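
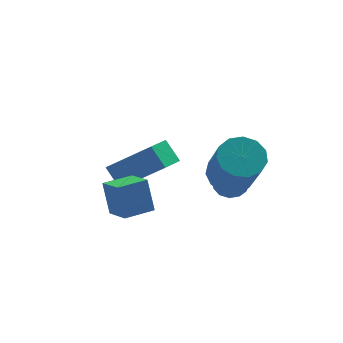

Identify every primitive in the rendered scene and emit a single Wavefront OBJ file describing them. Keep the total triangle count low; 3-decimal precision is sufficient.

v -0.038 -1.8 2.187
v 0.753 -2.099 1.984
v 0.729 -3.36 3.75
v -0.062 -3.06 3.953
v 0.823 -1.705 2.266
v 0.8 -2.966 4.032
v 0.62 -1.34 2.524
v 0.596 -2.601 4.29
v 0.207 -1.122 2.674
v 0.184 -2.383 4.44
v -0.283 -1.119 2.67
v -0.306 -2.379 4.436
v -0.695 -1.331 2.513
v -0.719 -2.592 4.279
v -0.899 -1.693 2.252
v -0.923 -2.954 4.018
v -0.83 -2.088 1.97
v -0.853 -3.349 3.736
v -0.509 -2.392 1.758
v -0.533 -3.653 3.524
v -0.039 -2.508 1.681
v -0.062 -3.768 3.447
v 0.431 -2.398 1.766
v 0.408 -3.659 3.532
v -0.236 -0.43 0.803
v 0.243 0.06 1.007
v 0.577 -0.96 0.173
v 1.056 -0.47 0.377
v 0.801 -0.941 0.852
v 0.299 -0.613 1.241
v 0.521 -0.287 -0.061
v 0.019 0.041 0.328
v 0.71 0.149 0.473
v 0.884 -0.255 1.037
v -0.064 -0.645 0.143
v 0.11 -1.049 0.707
v -0.068 -0.138 0.96
v 0.888 -0.762 0.22
v 0.738 -1.038 0.499
v 1.02 -0.75 0.619
v -0.035 -0.534 1.097
v 0.246 -0.246 1.218
v 0.575 -0.834 1.126
v 0.574 -0.654 -0.038
v 0.855 -0.366 0.083
v -0.2 -0.15 0.561
v 0.082 0.138 0.681
v 0.245 -0.066 0.054
v 0.488 0.202 0.767
v 0.966 -0.11 0.397
v 0.652 -0.002 0.139
v 0.357 0.19 0.368
v 0.59 -0.035 1.098
v 1.068 -0.347 0.728
v 0.918 -0.624 1.007
v 0.623 -0.431 1.235
v 0.865 0.017 0.784
v -0.248 -0.553 0.452
v 0.23 -0.865 0.082
v 0.197 -0.469 -0.055
v -0.098 -0.276 0.173
v -0.146 -0.79 0.783
v 0.332 -1.102 0.413
v 0.463 -1.09 0.812
v 0.168 -0.898 1.041
v -0.045 -0.917 0.396
v -4.133 -3.228 1.828
v -4.232 -2.701 3.001
v -4.396 -2.205 1.347
v -4.494 -1.678 2.52
v -3.046 -2.962 1.8
v -3.144 -2.435 2.973
v -3.308 -1.939 1.319
v -3.407 -1.412 2.492
v -3.371 0.485 0.368
v -3.702 1.134 1.082
v -2.602 1.326 -0.039
v -2.933 1.975 0.674
v -1.907 -0.215 1.686
v -2.238 0.434 2.399
v -1.138 0.626 1.278
v -1.469 1.275 1.992
f 2 1 5
f 2 5 3
f 3 5 6
f 3 6 4
f 5 1 7
f 5 7 6
f 6 7 8
f 6 8 4
f 7 1 9
f 7 9 8
f 8 9 10
f 8 10 4
f 9 1 11
f 9 11 10
f 10 11 12
f 10 12 4
f 11 1 13
f 11 13 12
f 12 13 14
f 12 14 4
f 13 1 15
f 13 15 14
f 14 15 16
f 14 16 4
f 15 1 17
f 15 17 16
f 16 17 18
f 16 18 4
f 17 1 19
f 17 19 18
f 18 19 20
f 18 20 4
f 19 1 21
f 19 21 20
f 20 21 22
f 20 22 4
f 21 1 23
f 21 23 22
f 22 23 24
f 22 24 4
f 23 1 2
f 23 2 24
f 24 2 3
f 24 3 4
f 25 62 41
f 62 36 65
f 41 65 30
f 62 65 41
f 25 41 37
f 41 30 42
f 37 42 26
f 41 42 37
f 25 37 46
f 37 26 47
f 46 47 32
f 37 47 46
f 25 46 58
f 46 32 61
f 58 61 35
f 46 61 58
f 25 58 62
f 58 35 66
f 62 66 36
f 58 66 62
f 26 42 53
f 42 30 56
f 53 56 34
f 42 56 53
f 30 65 43
f 65 36 64
f 43 64 29
f 65 64 43
f 36 66 63
f 66 35 59
f 63 59 27
f 66 59 63
f 35 61 60
f 61 32 48
f 60 48 31
f 61 48 60
f 32 47 52
f 47 26 49
f 52 49 33
f 47 49 52
f 28 54 40
f 54 34 55
f 40 55 29
f 54 55 40
f 28 40 38
f 40 29 39
f 38 39 27
f 40 39 38
f 28 38 45
f 38 27 44
f 45 44 31
f 38 44 45
f 28 45 50
f 45 31 51
f 50 51 33
f 45 51 50
f 28 50 54
f 50 33 57
f 54 57 34
f 50 57 54
f 29 55 43
f 55 34 56
f 43 56 30
f 55 56 43
f 27 39 63
f 39 29 64
f 63 64 36
f 39 64 63
f 31 44 60
f 44 27 59
f 60 59 35
f 44 59 60
f 33 51 52
f 51 31 48
f 52 48 32
f 51 48 52
f 34 57 53
f 57 33 49
f 53 49 26
f 57 49 53
f 68 70 67
f 71 68 67
f 67 70 69
f 69 71 67
f 68 74 70
f 72 68 71
f 72 74 68
f 70 74 69
f 73 71 69
f 69 74 73
f 73 72 71
f 74 72 73
f 76 78 75
f 79 76 75
f 75 78 77
f 77 79 75
f 76 82 78
f 80 76 79
f 80 82 76
f 78 82 77
f 81 79 77
f 77 82 81
f 81 80 79
f 82 80 81



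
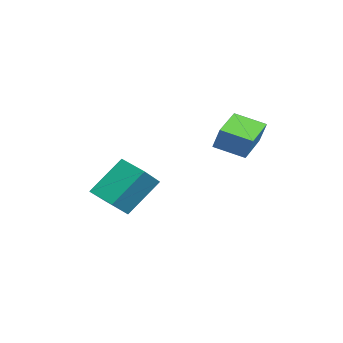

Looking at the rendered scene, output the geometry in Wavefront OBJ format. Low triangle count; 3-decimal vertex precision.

v -3.665 -3.375 -3.259
v -2.664 -4.082 -2.326
v -4.127 -2.095 -1.793
v -3.126 -2.802 -0.86
v -2.774 -2.618 -3.64
v -1.773 -3.325 -2.707
v -3.236 -1.338 -2.174
v -2.235 -2.045 -1.241
v -0.657 0.793 1.285
v -0.308 0.992 2.201
v -0.158 1.901 0.854
v 0.191 2.101 1.77
v 0.709 0.039 0.93
v 1.058 0.239 1.846
v 1.208 1.148 0.499
v 1.557 1.347 1.415
f 2 4 1
f 5 2 1
f 1 4 3
f 3 5 1
f 2 8 4
f 6 2 5
f 6 8 2
f 4 8 3
f 7 5 3
f 3 8 7
f 7 6 5
f 8 6 7
f 10 12 9
f 13 10 9
f 9 12 11
f 11 13 9
f 10 16 12
f 14 10 13
f 14 16 10
f 12 16 11
f 15 13 11
f 11 16 15
f 15 14 13
f 16 14 15



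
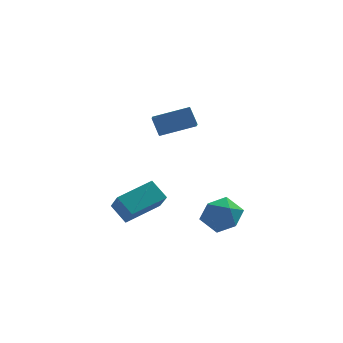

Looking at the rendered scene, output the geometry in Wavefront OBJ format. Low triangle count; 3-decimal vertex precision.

v 0.739 1.964 0.387
v 0.374 2.538 1.339
v 0.725 2.818 -0.133
v 0.36 3.392 0.818
v 2.62 2.308 0.902
v 2.255 2.882 1.853
v 2.606 3.162 0.381
v 2.241 3.736 1.333
v 4.042 -2.405 -2.44
v 4.647 -3.32 -2.146
v 2.553 -3.46 -2.654
v 3.158 -4.375 -2.36
v 2.917 -3.58 -1.585
v 3.837 -2.928 -1.453
v 3.363 -3.852 -3.347
v 4.283 -3.2 -3.215
v 4.228 -4.214 -2.706
v 3.952 -4.046 -1.618
v 3.248 -2.734 -3.182
v 2.972 -2.566 -2.094
v -0.923 -2.605 -3.328
v -0.606 -3.59 -2.228
v -1.621 -1.95 -2.539
v -1.304 -2.935 -1.44
v 0.724 -1.485 -2.8
v 1.041 -2.47 -1.701
v 0.026 -0.83 -2.012
v 0.343 -1.815 -0.912
f 2 4 1
f 5 2 1
f 1 4 3
f 3 5 1
f 2 8 4
f 6 2 5
f 6 8 2
f 4 8 3
f 7 5 3
f 3 8 7
f 7 6 5
f 8 6 7
f 9 20 14
f 9 14 10
f 9 10 16
f 9 16 19
f 9 19 20
f 10 14 18
f 14 20 13
f 20 19 11
f 19 16 15
f 16 10 17
f 12 18 13
f 12 13 11
f 12 11 15
f 12 15 17
f 12 17 18
f 13 18 14
f 11 13 20
f 15 11 19
f 17 15 16
f 18 17 10
f 22 24 21
f 25 22 21
f 21 24 23
f 23 25 21
f 22 28 24
f 26 22 25
f 26 28 22
f 24 28 23
f 27 25 23
f 23 28 27
f 27 26 25
f 28 26 27



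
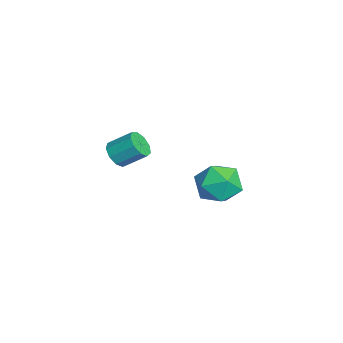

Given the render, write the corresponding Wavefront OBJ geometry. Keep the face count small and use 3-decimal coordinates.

v 2.801 -2.571 2.758
v 3.349 -2.61 2.648
v 3.527 -1.808 3.253
v 2.979 -1.769 3.362
v 3.18 -2.38 2.393
v 3.358 -1.578 2.997
v 2.834 -2.239 2.308
v 3.012 -1.437 2.912
v 2.472 -2.254 2.434
v 2.65 -1.452 3.038
v 2.265 -2.417 2.711
v 2.443 -1.615 3.316
v 2.308 -2.652 3.01
v 2.486 -1.85 3.615
v 2.582 -2.849 3.192
v 2.76 -2.047 3.796
v 2.958 -2.916 3.17
v 3.136 -2.114 3.774
v 3.261 -2.822 2.955
v 3.439 -2.02 3.56
v -0.943 1.894 -1.395
v 0.012 2.054 -1.261
v -0.752 0.386 -0.959
v 0.203 0.546 -0.825
v -0.45 0.954 -0.223
v -0.569 1.886 -0.492
v -0.171 0.554 -1.728
v -0.29 1.486 -1.997
v 0.489 1.226 -1.466
v 0.317 1.473 -0.536
v -1.057 0.967 -1.684
v -1.229 1.214 -0.754
f 2 1 5
f 2 5 3
f 3 5 6
f 3 6 4
f 5 1 7
f 5 7 6
f 6 7 8
f 6 8 4
f 7 1 9
f 7 9 8
f 8 9 10
f 8 10 4
f 9 1 11
f 9 11 10
f 10 11 12
f 10 12 4
f 11 1 13
f 11 13 12
f 12 13 14
f 12 14 4
f 13 1 15
f 13 15 14
f 14 15 16
f 14 16 4
f 15 1 17
f 15 17 16
f 16 17 18
f 16 18 4
f 17 1 19
f 17 19 18
f 18 19 20
f 18 20 4
f 19 1 2
f 19 2 20
f 20 2 3
f 20 3 4
f 21 32 26
f 21 26 22
f 21 22 28
f 21 28 31
f 21 31 32
f 22 26 30
f 26 32 25
f 32 31 23
f 31 28 27
f 28 22 29
f 24 30 25
f 24 25 23
f 24 23 27
f 24 27 29
f 24 29 30
f 25 30 26
f 23 25 32
f 27 23 31
f 29 27 28
f 30 29 22



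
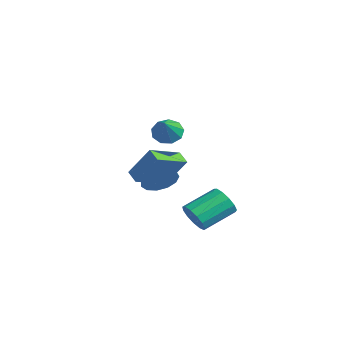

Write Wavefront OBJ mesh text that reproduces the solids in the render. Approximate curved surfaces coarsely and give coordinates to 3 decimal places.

v -0.72 -2.157 -0.095
v -1.433 -2.264 0.276
v -1.313 -0.422 -0.731
v -2.025 -0.529 -0.36
v -0.015 -1.331 1.5
v -0.727 -1.438 1.871
v -0.607 0.404 0.864
v -1.32 0.297 1.235
v 3.572 -0.915 -0.904
v 4.258 -0.633 -1.299
v 4.053 0.996 -0.491
v 3.368 0.715 -0.096
v 3.892 -0.538 -1.583
v 3.687 1.092 -0.775
v 3.425 -0.562 -1.652
v 3.22 1.067 -0.844
v 3.004 -0.699 -1.483
v 2.799 0.93 -0.675
v 2.764 -0.904 -1.131
v 2.559 0.725 -0.323
v 2.78 -1.112 -0.706
v 2.575 0.517 0.102
v 3.048 -1.258 -0.345
v 2.844 0.371 0.464
v 3.483 -1.295 -0.16
v 3.278 0.334 0.648
v 3.946 -1.211 -0.212
v 3.741 0.418 0.596
v 4.29 -1.033 -0.484
v 4.085 0.596 0.324
v 4.407 -0.817 -0.889
v 4.202 0.812 -0.081
v -2.267 -0.365 -0.866
v -1.827 -0.1 -0.02
v -3.413 -0.355 -0.274
v -1.959 0.373 -0.284
v -2.189 0.612 -0.732
v -2.443 0.541 -1.223
v -2.642 0.182 -1.601
v -2.722 -0.351 -1.746
v -2.657 -0.888 -1.611
v -2.469 -1.26 -1.24
v -2.216 -1.347 -0.75
v -1.98 -1.123 -0.297
v -1.835 -0.658 -0.025
v -0.754 -0.536 2.938
v -0.213 -0.046 2.634
v 0.354 -1.124 3.962
v -0.468 0.193 3.047
v -0.857 0.09 3.408
v -1.197 -0.305 3.549
v -1.33 -0.808 3.404
v -1.194 -1.184 3.041
v -0.851 -1.256 2.629
v -0.464 -0.992 2.362
v -0.212 -0.514 2.364
f 2 4 1
f 5 2 1
f 1 4 3
f 3 5 1
f 2 8 4
f 6 2 5
f 6 8 2
f 4 8 3
f 7 5 3
f 3 8 7
f 7 6 5
f 8 6 7
f 10 9 13
f 10 13 11
f 11 13 14
f 11 14 12
f 13 9 15
f 13 15 14
f 14 15 16
f 14 16 12
f 15 9 17
f 15 17 16
f 16 17 18
f 16 18 12
f 17 9 19
f 17 19 18
f 18 19 20
f 18 20 12
f 19 9 21
f 19 21 20
f 20 21 22
f 20 22 12
f 21 9 23
f 21 23 22
f 22 23 24
f 22 24 12
f 23 9 25
f 23 25 24
f 24 25 26
f 24 26 12
f 25 9 27
f 25 27 26
f 26 27 28
f 26 28 12
f 27 9 29
f 27 29 28
f 28 29 30
f 28 30 12
f 29 9 31
f 29 31 30
f 30 31 32
f 30 32 12
f 31 9 10
f 31 10 32
f 32 10 11
f 32 11 12
f 34 33 36
f 34 36 35
f 36 33 37
f 36 37 35
f 37 33 38
f 37 38 35
f 38 33 39
f 38 39 35
f 39 33 40
f 39 40 35
f 40 33 41
f 40 41 35
f 41 33 42
f 41 42 35
f 42 33 43
f 42 43 35
f 43 33 44
f 43 44 35
f 44 33 45
f 44 45 35
f 45 33 34
f 45 34 35
f 47 46 49
f 47 49 48
f 49 46 50
f 49 50 48
f 50 46 51
f 50 51 48
f 51 46 52
f 51 52 48
f 52 46 53
f 52 53 48
f 53 46 54
f 53 54 48
f 54 46 55
f 54 55 48
f 55 46 56
f 55 56 48
f 56 46 47
f 56 47 48



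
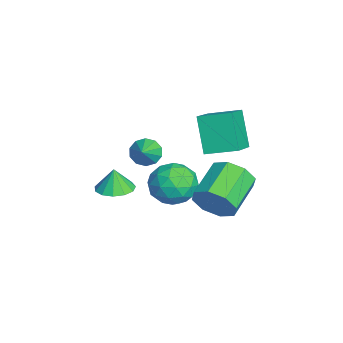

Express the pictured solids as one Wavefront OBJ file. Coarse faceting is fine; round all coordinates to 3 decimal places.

v -0.771 -3.92 -1.312
v -0.301 -3.133 -1.235
v -0.889 -3.96 -0.168
v -0.8 -3.001 -1.283
v -1.29 -3.161 -1.339
v -1.615 -3.562 -1.387
v -1.672 -4.077 -1.411
v -1.442 -4.542 -1.403
v -1 -4.809 -1.366
v -0.485 -4.794 -1.312
v -0.06 -4.502 -1.258
v 0.139 -4.025 -1.221
v 0.049 -3.514 -1.212
v -2.417 -1.697 -1.458
v -2.01 -1.11 -2.446
v -0.63 -1.55 -0.634
v -0.223 -0.963 -1.622
v -1.025 -0.423 -0.88
v -2.13 -0.513 -1.389
v -0.51 -2.147 -1.691
v -1.615 -2.237 -2.2
v -0.831 -1.388 -2.59
v -1.15 -0.323 -2.089
v -1.49 -2.337 -0.991
v -1.809 -1.272 -0.49
v -2.371 -1.416 -2.024
v -0.269 -1.244 -1.056
v -0.741 -0.926 -0.619
v -0.502 -0.581 -1.201
v -2.441 -1.066 -1.403
v -2.202 -0.721 -1.984
v -1.623 -0.317 -1.063
v -0.438 -1.939 -1.096
v -0.199 -1.594 -1.677
v -2.138 -2.079 -1.879
v -1.899 -1.734 -2.461
v -1.017 -2.343 -2.017
v -1.438 -1.235 -2.69
v -0.388 -1.148 -2.206
v -0.557 -1.844 -2.246
v -1.206 -1.897 -2.545
v -1.625 -0.608 -2.395
v -0.575 -0.522 -1.911
v -1.047 -0.205 -1.475
v -1.696 -0.258 -1.774
v -0.933 -0.772 -2.48
v -2.065 -2.138 -1.169
v -1.015 -2.052 -0.685
v -0.944 -2.402 -1.306
v -1.593 -2.455 -1.605
v -2.252 -1.512 -0.874
v -1.202 -1.425 -0.39
v -1.434 -0.763 -0.535
v -2.083 -0.816 -0.834
v -1.707 -1.888 -0.6
v 0.08 0.406 1.59
v -0.947 0.161 3.288
v 0.415 1.862 2.003
v -0.612 1.616 3.701
v 1.592 -0.176 2.419
v 0.565 -0.422 4.117
v 1.927 1.279 2.832
v 0.9 1.034 4.53
v 1.04 0.325 -1.225
v 1.645 0.775 -0.424
v -0.015 1.744 0.286
v -0.62 1.295 -0.515
v 1.626 1.25 -1.118
v -0.035 2.22 -0.408
v 1.264 1.184 -1.875
v -0.397 2.154 -1.165
v 0.771 0.614 -2.251
v -0.89 1.584 -1.542
v 0.435 -0.124 -2.026
v -1.225 0.845 -1.316
v 0.455 -0.6 -1.332
v -1.206 0.37 -0.622
v 0.817 -0.534 -0.575
v -0.844 0.436 0.135
v 1.31 0.036 -0.198
v -0.351 1.006 0.511
v 2.582 -2.66 3.326
v 2.847 -3.075 2.815
v 3.558 -2.86 3.994
v 2.982 -2.665 2.74
v 2.965 -2.252 2.888
v 2.801 -1.996 3.204
v 2.554 -1.993 3.567
v 2.317 -2.245 3.837
v 2.181 -2.655 3.912
v 2.199 -3.068 3.763
v 2.363 -3.324 3.447
v 2.61 -3.327 3.085
f 2 1 4
f 2 4 3
f 4 1 5
f 4 5 3
f 5 1 6
f 5 6 3
f 6 1 7
f 6 7 3
f 7 1 8
f 7 8 3
f 8 1 9
f 8 9 3
f 9 1 10
f 9 10 3
f 10 1 11
f 10 11 3
f 11 1 12
f 11 12 3
f 12 1 13
f 12 13 3
f 13 1 2
f 13 2 3
f 14 51 30
f 51 25 54
f 30 54 19
f 51 54 30
f 14 30 26
f 30 19 31
f 26 31 15
f 30 31 26
f 14 26 35
f 26 15 36
f 35 36 21
f 26 36 35
f 14 35 47
f 35 21 50
f 47 50 24
f 35 50 47
f 14 47 51
f 47 24 55
f 51 55 25
f 47 55 51
f 15 31 42
f 31 19 45
f 42 45 23
f 31 45 42
f 19 54 32
f 54 25 53
f 32 53 18
f 54 53 32
f 25 55 52
f 55 24 48
f 52 48 16
f 55 48 52
f 24 50 49
f 50 21 37
f 49 37 20
f 50 37 49
f 21 36 41
f 36 15 38
f 41 38 22
f 36 38 41
f 17 43 29
f 43 23 44
f 29 44 18
f 43 44 29
f 17 29 27
f 29 18 28
f 27 28 16
f 29 28 27
f 17 27 34
f 27 16 33
f 34 33 20
f 27 33 34
f 17 34 39
f 34 20 40
f 39 40 22
f 34 40 39
f 17 39 43
f 39 22 46
f 43 46 23
f 39 46 43
f 18 44 32
f 44 23 45
f 32 45 19
f 44 45 32
f 16 28 52
f 28 18 53
f 52 53 25
f 28 53 52
f 20 33 49
f 33 16 48
f 49 48 24
f 33 48 49
f 22 40 41
f 40 20 37
f 41 37 21
f 40 37 41
f 23 46 42
f 46 22 38
f 42 38 15
f 46 38 42
f 57 59 56
f 60 57 56
f 56 59 58
f 58 60 56
f 57 63 59
f 61 57 60
f 61 63 57
f 59 63 58
f 62 60 58
f 58 63 62
f 62 61 60
f 63 61 62
f 65 64 68
f 65 68 66
f 66 68 69
f 66 69 67
f 68 64 70
f 68 70 69
f 69 70 71
f 69 71 67
f 70 64 72
f 70 72 71
f 71 72 73
f 71 73 67
f 72 64 74
f 72 74 73
f 73 74 75
f 73 75 67
f 74 64 76
f 74 76 75
f 75 76 77
f 75 77 67
f 76 64 78
f 76 78 77
f 77 78 79
f 77 79 67
f 78 64 80
f 78 80 79
f 79 80 81
f 79 81 67
f 80 64 65
f 80 65 81
f 81 65 66
f 81 66 67
f 83 82 85
f 83 85 84
f 85 82 86
f 85 86 84
f 86 82 87
f 86 87 84
f 87 82 88
f 87 88 84
f 88 82 89
f 88 89 84
f 89 82 90
f 89 90 84
f 90 82 91
f 90 91 84
f 91 82 92
f 91 92 84
f 92 82 93
f 92 93 84
f 93 82 83
f 93 83 84



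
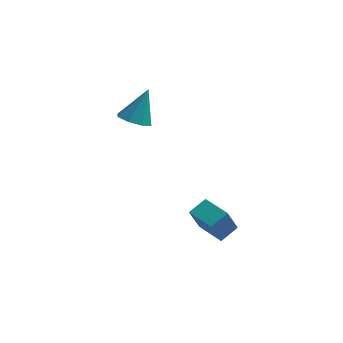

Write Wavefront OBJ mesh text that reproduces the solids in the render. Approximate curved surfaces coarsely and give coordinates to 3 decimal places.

v 3.073 -0.008 -2.909
v 2.767 -0.417 -1.857
v 2.192 0.776 -2.86
v 1.886 0.366 -1.808
v 3.574 0.534 -2.552
v 3.268 0.124 -1.5
v 2.693 1.317 -2.503
v 2.387 0.908 -1.451
v -0.306 1.989 1.66
v 0.327 1.808 1.534
v 0.106 2.551 2.92
v 0.219 2.278 1.36
v -0.197 2.579 1.361
v -0.676 2.534 1.538
v -0.938 2.17 1.786
v -0.83 1.7 1.96
v -0.414 1.399 1.958
v 0.065 1.444 1.782
f 2 4 1
f 5 2 1
f 1 4 3
f 3 5 1
f 2 8 4
f 6 2 5
f 6 8 2
f 4 8 3
f 7 5 3
f 3 8 7
f 7 6 5
f 8 6 7
f 10 9 12
f 10 12 11
f 12 9 13
f 12 13 11
f 13 9 14
f 13 14 11
f 14 9 15
f 14 15 11
f 15 9 16
f 15 16 11
f 16 9 17
f 16 17 11
f 17 9 18
f 17 18 11
f 18 9 10
f 18 10 11



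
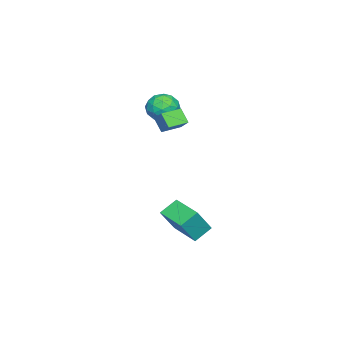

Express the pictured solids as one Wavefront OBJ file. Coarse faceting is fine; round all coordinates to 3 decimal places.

v -2.662 -0.762 2.821
v -2.172 -0.564 3.475
v -1.568 -1.176 2.125
v -1.078 -0.978 2.779
v -1.611 -1.626 2.834
v -2.287 -1.37 3.264
v -1.453 -0.37 2.336
v -2.129 -0.114 2.766
v -1.424 -0.322 3.175
v -1.522 -1.098 3.483
v -2.218 -0.642 2.117
v -2.316 -1.418 2.425
v -2.513 -0.627 3.209
v -1.227 -1.113 2.391
v -1.54 -1.494 2.424
v -1.252 -1.378 2.808
v -2.581 -1.101 3.085
v -2.293 -0.984 3.469
v -1.963 -1.609 3.093
v -1.447 -0.756 2.131
v -1.159 -0.639 2.515
v -2.488 -0.362 2.792
v -2.2 -0.246 3.176
v -1.777 -0.131 2.507
v -1.785 -0.368 3.417
v -1.142 -0.611 3.008
v -1.363 -0.254 2.748
v -1.76 -0.103 3
v -1.843 -0.825 3.598
v -1.2 -1.068 3.189
v -1.513 -1.449 3.222
v -1.911 -1.298 3.474
v -1.404 -0.682 3.422
v -2.54 -0.672 2.411
v -1.897 -0.915 2.002
v -1.829 -0.442 2.126
v -2.227 -0.291 2.378
v -2.598 -1.129 2.592
v -1.955 -1.372 2.183
v -1.98 -1.637 2.6
v -2.377 -1.486 2.852
v -2.336 -1.058 2.178
v 0.285 -0.044 2.346
v -0.01 -0.515 2.989
v -0.546 0.546 2.397
v -0.841 0.075 3.04
v 0.681 0.465 2.9
v 0.386 -0.006 3.543
v -0.15 1.055 2.951
v -0.445 0.584 3.594
v -0.666 0.971 -3.182
v 0.114 0.6 -1.883
v 0.176 2.302 -3.307
v 0.956 1.931 -2.008
v 0.044 0.469 -3.752
v 0.824 0.098 -2.453
v 0.886 1.8 -3.877
v 1.666 1.429 -2.578
f 1 38 17
f 38 12 41
f 17 41 6
f 38 41 17
f 1 17 13
f 17 6 18
f 13 18 2
f 17 18 13
f 1 13 22
f 13 2 23
f 22 23 8
f 13 23 22
f 1 22 34
f 22 8 37
f 34 37 11
f 22 37 34
f 1 34 38
f 34 11 42
f 38 42 12
f 34 42 38
f 2 18 29
f 18 6 32
f 29 32 10
f 18 32 29
f 6 41 19
f 41 12 40
f 19 40 5
f 41 40 19
f 12 42 39
f 42 11 35
f 39 35 3
f 42 35 39
f 11 37 36
f 37 8 24
f 36 24 7
f 37 24 36
f 8 23 28
f 23 2 25
f 28 25 9
f 23 25 28
f 4 30 16
f 30 10 31
f 16 31 5
f 30 31 16
f 4 16 14
f 16 5 15
f 14 15 3
f 16 15 14
f 4 14 21
f 14 3 20
f 21 20 7
f 14 20 21
f 4 21 26
f 21 7 27
f 26 27 9
f 21 27 26
f 4 26 30
f 26 9 33
f 30 33 10
f 26 33 30
f 5 31 19
f 31 10 32
f 19 32 6
f 31 32 19
f 3 15 39
f 15 5 40
f 39 40 12
f 15 40 39
f 7 20 36
f 20 3 35
f 36 35 11
f 20 35 36
f 9 27 28
f 27 7 24
f 28 24 8
f 27 24 28
f 10 33 29
f 33 9 25
f 29 25 2
f 33 25 29
f 44 46 43
f 47 44 43
f 43 46 45
f 45 47 43
f 44 50 46
f 48 44 47
f 48 50 44
f 46 50 45
f 49 47 45
f 45 50 49
f 49 48 47
f 50 48 49
f 52 54 51
f 55 52 51
f 51 54 53
f 53 55 51
f 52 58 54
f 56 52 55
f 56 58 52
f 54 58 53
f 57 55 53
f 53 58 57
f 57 56 55
f 58 56 57



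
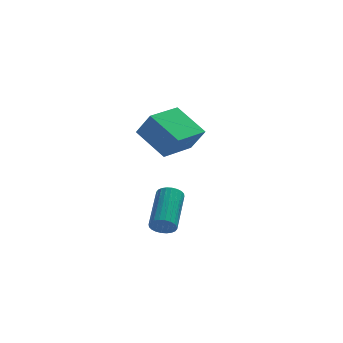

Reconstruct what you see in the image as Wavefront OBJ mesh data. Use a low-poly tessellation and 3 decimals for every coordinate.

v -1.252 -3.246 1.116
v -1.011 -3.516 1.53
v -0.526 -1.844 2.338
v -0.768 -1.574 1.924
v -0.847 -3.497 1.392
v -0.363 -1.824 2.2
v -0.746 -3.439 1.212
v -0.262 -1.766 2.02
v -0.721 -3.352 1.017
v -0.237 -1.679 1.825
v -0.778 -3.249 0.837
v -0.294 -1.576 1.646
v -0.906 -3.146 0.7
v -0.422 -1.473 1.509
v -1.087 -3.057 0.626
v -0.603 -1.385 1.435
v -1.294 -2.998 0.627
v -0.81 -1.325 1.435
v -1.494 -2.976 0.702
v -1.009 -1.304 1.51
v -1.657 -2.996 0.84
v -1.173 -1.323 1.648
v -1.758 -3.054 1.02
v -1.274 -1.381 1.828
v -1.783 -3.141 1.215
v -1.299 -1.468 2.023
v -1.726 -3.244 1.394
v -1.242 -1.571 2.203
v -1.598 -3.347 1.531
v -1.114 -1.674 2.34
v -1.417 -3.435 1.605
v -0.933 -1.763 2.414
v -1.21 -3.495 1.605
v -0.726 -1.822 2.413
v -0.223 0.32 3.867
v -1.211 1.46 4.754
v -0.754 0.691 2.798
v -1.742 1.831 3.684
v 1.022 1.549 3.676
v 0.034 2.689 4.562
v 0.491 1.92 2.606
v -0.497 3.06 3.493
f 2 1 5
f 2 5 3
f 3 5 6
f 3 6 4
f 5 1 7
f 5 7 6
f 6 7 8
f 6 8 4
f 7 1 9
f 7 9 8
f 8 9 10
f 8 10 4
f 9 1 11
f 9 11 10
f 10 11 12
f 10 12 4
f 11 1 13
f 11 13 12
f 12 13 14
f 12 14 4
f 13 1 15
f 13 15 14
f 14 15 16
f 14 16 4
f 15 1 17
f 15 17 16
f 16 17 18
f 16 18 4
f 17 1 19
f 17 19 18
f 18 19 20
f 18 20 4
f 19 1 21
f 19 21 20
f 20 21 22
f 20 22 4
f 21 1 23
f 21 23 22
f 22 23 24
f 22 24 4
f 23 1 25
f 23 25 24
f 24 25 26
f 24 26 4
f 25 1 27
f 25 27 26
f 26 27 28
f 26 28 4
f 27 1 29
f 27 29 28
f 28 29 30
f 28 30 4
f 29 1 31
f 29 31 30
f 30 31 32
f 30 32 4
f 31 1 33
f 31 33 32
f 32 33 34
f 32 34 4
f 33 1 2
f 33 2 34
f 34 2 3
f 34 3 4
f 36 38 35
f 39 36 35
f 35 38 37
f 37 39 35
f 36 42 38
f 40 36 39
f 40 42 36
f 38 42 37
f 41 39 37
f 37 42 41
f 41 40 39
f 42 40 41



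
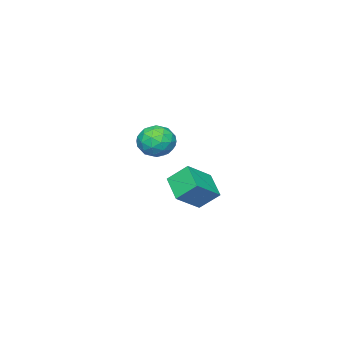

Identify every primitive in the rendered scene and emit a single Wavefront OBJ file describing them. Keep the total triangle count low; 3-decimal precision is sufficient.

v 1.444 -0.393 2.553
v 2.201 -0.5 2.697
v 1.319 -1.62 2.303
v 2.076 -1.727 2.447
v 1.591 -1.549 3.029
v 1.668 -0.79 3.183
v 1.852 -1.33 1.817
v 1.929 -0.571 1.971
v 2.453 -1.078 2.242
v 2.292 -1.214 2.991
v 1.228 -0.906 2.009
v 1.067 -1.042 2.758
v 1.834 -0.338 2.647
v 1.686 -1.782 2.353
v 1.401 -1.677 2.695
v 1.846 -1.74 2.78
v 1.52 -0.509 2.932
v 1.965 -0.572 3.017
v 1.606 -1.189 3.212
v 1.555 -1.548 1.983
v 2 -1.611 2.068
v 1.674 -0.38 2.22
v 2.119 -0.443 2.305
v 1.914 -0.931 1.788
v 2.427 -0.741 2.464
v 2.353 -1.463 2.317
v 2.221 -1.229 1.947
v 2.267 -0.783 2.037
v 2.332 -0.821 2.904
v 2.258 -1.543 2.758
v 1.973 -1.438 3.099
v 2.019 -0.992 3.19
v 2.48 -1.161 2.637
v 1.262 -0.577 2.242
v 1.188 -1.299 2.096
v 1.501 -1.128 1.81
v 1.547 -0.682 1.901
v 1.167 -0.657 2.683
v 1.093 -1.379 2.536
v 1.253 -1.337 2.963
v 1.299 -0.891 3.053
v 1.04 -0.959 2.363
v -2.819 -2.586 -2.869
v -3.464 -3.545 -2.251
v -3.195 -1.842 -2.106
v -3.839 -2.801 -1.488
v -1.661 -2.839 -2.052
v -2.305 -3.798 -1.434
v -2.036 -2.095 -1.289
v -2.681 -3.054 -0.671
f 1 38 17
f 38 12 41
f 17 41 6
f 38 41 17
f 1 17 13
f 17 6 18
f 13 18 2
f 17 18 13
f 1 13 22
f 13 2 23
f 22 23 8
f 13 23 22
f 1 22 34
f 22 8 37
f 34 37 11
f 22 37 34
f 1 34 38
f 34 11 42
f 38 42 12
f 34 42 38
f 2 18 29
f 18 6 32
f 29 32 10
f 18 32 29
f 6 41 19
f 41 12 40
f 19 40 5
f 41 40 19
f 12 42 39
f 42 11 35
f 39 35 3
f 42 35 39
f 11 37 36
f 37 8 24
f 36 24 7
f 37 24 36
f 8 23 28
f 23 2 25
f 28 25 9
f 23 25 28
f 4 30 16
f 30 10 31
f 16 31 5
f 30 31 16
f 4 16 14
f 16 5 15
f 14 15 3
f 16 15 14
f 4 14 21
f 14 3 20
f 21 20 7
f 14 20 21
f 4 21 26
f 21 7 27
f 26 27 9
f 21 27 26
f 4 26 30
f 26 9 33
f 30 33 10
f 26 33 30
f 5 31 19
f 31 10 32
f 19 32 6
f 31 32 19
f 3 15 39
f 15 5 40
f 39 40 12
f 15 40 39
f 7 20 36
f 20 3 35
f 36 35 11
f 20 35 36
f 9 27 28
f 27 7 24
f 28 24 8
f 27 24 28
f 10 33 29
f 33 9 25
f 29 25 2
f 33 25 29
f 44 46 43
f 47 44 43
f 43 46 45
f 45 47 43
f 44 50 46
f 48 44 47
f 48 50 44
f 46 50 45
f 49 47 45
f 45 50 49
f 49 48 47
f 50 48 49



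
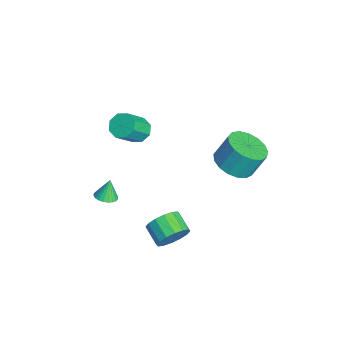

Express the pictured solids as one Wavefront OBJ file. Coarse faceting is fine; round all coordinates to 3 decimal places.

v 2.78 -1.318 -3.507
v 3.212 -1.744 -2.829
v 2.193 -2.089 -2.395
v 1.76 -1.662 -3.073
v 3.133 -1.308 -2.669
v 2.114 -1.653 -2.235
v 2.96 -0.875 -2.732
v 1.94 -1.22 -2.299
v 2.738 -0.561 -3.004
v 1.719 -0.905 -2.57
v 2.527 -0.449 -3.41
v 1.508 -0.793 -2.976
v 2.384 -0.57 -3.842
v 1.365 -0.915 -3.408
v 2.347 -0.891 -4.185
v 1.328 -1.236 -3.751
v 2.426 -1.327 -4.345
v 1.407 -1.672 -3.911
v 2.6 -1.76 -4.281
v 1.58 -2.105 -3.848
v 2.821 -2.075 -4.01
v 1.802 -2.419 -3.576
v 3.032 -2.187 -3.604
v 2.013 -2.531 -3.17
v 3.175 -2.065 -3.172
v 2.156 -2.41 -2.738
v 1.651 1.8 0.794
v 2.577 1.317 1.071
v 2.554 2.017 2.364
v 1.629 2.5 2.086
v 2.729 1.752 0.838
v 2.707 2.452 2.131
v 2.635 2.199 0.595
v 2.613 2.899 1.887
v 2.316 2.554 0.397
v 2.293 3.254 1.69
v 1.844 2.736 0.29
v 1.821 3.436 1.583
v 1.328 2.704 0.299
v 1.305 3.404 1.591
v 0.886 2.465 0.421
v 0.864 3.165 1.713
v 0.62 2.073 0.628
v 0.597 2.773 1.92
v 0.589 1.619 0.873
v 0.567 2.319 2.166
v 0.803 1.207 1.1
v 0.78 1.907 2.393
v 1.21 0.93 1.257
v 1.188 1.63 2.55
v 1.719 0.853 1.308
v 1.696 1.553 2.6
v 2.212 0.992 1.241
v 2.189 1.692 2.533
v -2.704 -2.033 -0.282
v -2.296 -2.411 -0.77
v -1.607 -3.325 0.514
v -2.016 -2.947 1.002
v -2.033 -1.947 -0.581
v -1.344 -2.861 0.703
v -2.163 -1.533 -0.217
v -1.474 -2.447 1.068
v -2.61 -1.412 0.109
v -1.921 -2.326 1.393
v -3.113 -1.655 0.206
v -2.424 -2.569 1.49
v -3.376 -2.119 0.017
v -2.687 -3.033 1.301
v -3.246 -2.533 -0.348
v -2.557 -3.447 0.937
v -2.799 -2.654 -0.673
v -2.11 -3.568 0.611
v -0.116 -4.108 -2.665
v 0.421 -4.32 -2.469
v -0.384 -3.832 -1.635
v 0.475 -4.093 -2.515
v 0.439 -3.868 -2.585
v 0.319 -3.68 -2.667
v 0.132 -3.557 -2.748
v -0.092 -3.517 -2.817
v -0.32 -3.568 -2.863
v -0.517 -3.701 -2.879
v -0.653 -3.896 -2.862
v -0.707 -4.123 -2.815
v -0.671 -4.348 -2.746
v -0.55 -4.536 -2.664
v -0.364 -4.659 -2.582
v -0.139 -4.698 -2.514
v 0.089 -4.647 -2.468
v 0.285 -4.515 -2.452
f 2 1 5
f 2 5 3
f 3 5 6
f 3 6 4
f 5 1 7
f 5 7 6
f 6 7 8
f 6 8 4
f 7 1 9
f 7 9 8
f 8 9 10
f 8 10 4
f 9 1 11
f 9 11 10
f 10 11 12
f 10 12 4
f 11 1 13
f 11 13 12
f 12 13 14
f 12 14 4
f 13 1 15
f 13 15 14
f 14 15 16
f 14 16 4
f 15 1 17
f 15 17 16
f 16 17 18
f 16 18 4
f 17 1 19
f 17 19 18
f 18 19 20
f 18 20 4
f 19 1 21
f 19 21 20
f 20 21 22
f 20 22 4
f 21 1 23
f 21 23 22
f 22 23 24
f 22 24 4
f 23 1 25
f 23 25 24
f 24 25 26
f 24 26 4
f 25 1 2
f 25 2 26
f 26 2 3
f 26 3 4
f 28 27 31
f 28 31 29
f 29 31 32
f 29 32 30
f 31 27 33
f 31 33 32
f 32 33 34
f 32 34 30
f 33 27 35
f 33 35 34
f 34 35 36
f 34 36 30
f 35 27 37
f 35 37 36
f 36 37 38
f 36 38 30
f 37 27 39
f 37 39 38
f 38 39 40
f 38 40 30
f 39 27 41
f 39 41 40
f 40 41 42
f 40 42 30
f 41 27 43
f 41 43 42
f 42 43 44
f 42 44 30
f 43 27 45
f 43 45 44
f 44 45 46
f 44 46 30
f 45 27 47
f 45 47 46
f 46 47 48
f 46 48 30
f 47 27 49
f 47 49 48
f 48 49 50
f 48 50 30
f 49 27 51
f 49 51 50
f 50 51 52
f 50 52 30
f 51 27 53
f 51 53 52
f 52 53 54
f 52 54 30
f 53 27 28
f 53 28 54
f 54 28 29
f 54 29 30
f 56 55 59
f 56 59 57
f 57 59 60
f 57 60 58
f 59 55 61
f 59 61 60
f 60 61 62
f 60 62 58
f 61 55 63
f 61 63 62
f 62 63 64
f 62 64 58
f 63 55 65
f 63 65 64
f 64 65 66
f 64 66 58
f 65 55 67
f 65 67 66
f 66 67 68
f 66 68 58
f 67 55 69
f 67 69 68
f 68 69 70
f 68 70 58
f 69 55 71
f 69 71 70
f 70 71 72
f 70 72 58
f 71 55 56
f 71 56 72
f 72 56 57
f 72 57 58
f 74 73 76
f 74 76 75
f 76 73 77
f 76 77 75
f 77 73 78
f 77 78 75
f 78 73 79
f 78 79 75
f 79 73 80
f 79 80 75
f 80 73 81
f 80 81 75
f 81 73 82
f 81 82 75
f 82 73 83
f 82 83 75
f 83 73 84
f 83 84 75
f 84 73 85
f 84 85 75
f 85 73 86
f 85 86 75
f 86 73 87
f 86 87 75
f 87 73 88
f 87 88 75
f 88 73 89
f 88 89 75
f 89 73 90
f 89 90 75
f 90 73 74
f 90 74 75



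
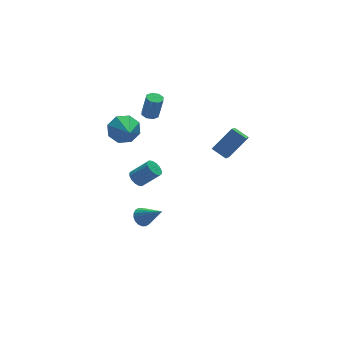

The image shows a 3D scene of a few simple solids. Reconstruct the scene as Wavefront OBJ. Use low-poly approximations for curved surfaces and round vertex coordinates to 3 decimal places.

v 0.325 3.799 -2.595
v 0.762 3.808 -2.991
v 1.651 3.329 -2.022
v 1.215 3.321 -1.625
v 0.769 4.084 -2.861
v 1.658 3.605 -1.891
v 0.656 4.284 -2.659
v 1.546 3.805 -1.69
v 0.455 4.354 -2.44
v 1.345 3.875 -1.471
v 0.22 4.275 -2.262
v 1.109 3.796 -1.293
v 0.012 4.069 -2.174
v 0.901 3.59 -1.204
v -0.111 3.791 -2.198
v 0.778 3.312 -1.229
v -0.118 3.515 -2.329
v 0.771 3.036 -1.359
v -0.006 3.315 -2.53
v 0.884 2.836 -1.561
v 0.195 3.245 -2.749
v 1.085 2.766 -1.78
v 0.431 3.324 -2.927
v 1.32 2.845 -1.958
v 0.639 3.53 -3.016
v 1.528 3.051 -2.046
v -1.132 2.165 3.258
v -0.344 1.79 2.909
v -1.488 0.615 4.122
v -0.237 2.118 3.541
v -0.655 2.473 4.007
v -1.352 2.648 4.034
v -1.921 2.54 3.607
v -2.027 2.213 2.975
v -1.61 1.857 2.509
v -0.913 1.682 2.482
v 1.169 3.754 2.669
v 1.671 3.716 2.585
v 1.892 3.547 3.988
v 1.391 3.586 4.071
v 1.558 4.084 2.647
v 1.779 3.915 4.05
v 1.217 4.259 2.722
v 1.438 4.091 4.125
v 0.849 4.139 2.766
v 1.07 3.97 4.168
v 0.668 3.793 2.752
v 0.889 3.624 4.155
v 0.781 3.425 2.69
v 1.002 3.256 4.093
v 1.122 3.249 2.615
v 1.343 3.081 4.018
v 1.49 3.37 2.572
v 1.711 3.201 3.974
v -0.552 1.196 -3.661
v -0.295 0.886 -4.145
v 0.132 0.104 -2.599
v -0.097 1.074 -4.08
v 0.01 1.286 -3.931
v 0.006 1.48 -3.729
v -0.109 1.618 -3.513
v -0.311 1.672 -3.327
v -0.562 1.632 -3.207
v -0.81 1.506 -3.177
v -1.007 1.318 -3.243
v -1.115 1.106 -3.392
v -1.11 0.911 -3.594
v -0.996 0.774 -3.809
v -0.793 0.719 -3.995
v -0.543 0.76 -4.115
v 2.298 -3.086 3.384
v 3.517 -2.96 4.473
v 1.827 -2.391 3.829
v 3.047 -2.265 4.919
v 3.273 -1.615 2.121
v 4.493 -1.489 3.211
v 2.803 -0.92 2.567
v 4.022 -0.794 3.656
f 2 1 5
f 2 5 3
f 3 5 6
f 3 6 4
f 5 1 7
f 5 7 6
f 6 7 8
f 6 8 4
f 7 1 9
f 7 9 8
f 8 9 10
f 8 10 4
f 9 1 11
f 9 11 10
f 10 11 12
f 10 12 4
f 11 1 13
f 11 13 12
f 12 13 14
f 12 14 4
f 13 1 15
f 13 15 14
f 14 15 16
f 14 16 4
f 15 1 17
f 15 17 16
f 16 17 18
f 16 18 4
f 17 1 19
f 17 19 18
f 18 19 20
f 18 20 4
f 19 1 21
f 19 21 20
f 20 21 22
f 20 22 4
f 21 1 23
f 21 23 22
f 22 23 24
f 22 24 4
f 23 1 25
f 23 25 24
f 24 25 26
f 24 26 4
f 25 1 2
f 25 2 26
f 26 2 3
f 26 3 4
f 28 27 30
f 28 30 29
f 30 27 31
f 30 31 29
f 31 27 32
f 31 32 29
f 32 27 33
f 32 33 29
f 33 27 34
f 33 34 29
f 34 27 35
f 34 35 29
f 35 27 36
f 35 36 29
f 36 27 28
f 36 28 29
f 38 37 41
f 38 41 39
f 39 41 42
f 39 42 40
f 41 37 43
f 41 43 42
f 42 43 44
f 42 44 40
f 43 37 45
f 43 45 44
f 44 45 46
f 44 46 40
f 45 37 47
f 45 47 46
f 46 47 48
f 46 48 40
f 47 37 49
f 47 49 48
f 48 49 50
f 48 50 40
f 49 37 51
f 49 51 50
f 50 51 52
f 50 52 40
f 51 37 53
f 51 53 52
f 52 53 54
f 52 54 40
f 53 37 38
f 53 38 54
f 54 38 39
f 54 39 40
f 56 55 58
f 56 58 57
f 58 55 59
f 58 59 57
f 59 55 60
f 59 60 57
f 60 55 61
f 60 61 57
f 61 55 62
f 61 62 57
f 62 55 63
f 62 63 57
f 63 55 64
f 63 64 57
f 64 55 65
f 64 65 57
f 65 55 66
f 65 66 57
f 66 55 67
f 66 67 57
f 67 55 68
f 67 68 57
f 68 55 69
f 68 69 57
f 69 55 70
f 69 70 57
f 70 55 56
f 70 56 57
f 72 74 71
f 75 72 71
f 71 74 73
f 73 75 71
f 72 78 74
f 76 72 75
f 76 78 72
f 74 78 73
f 77 75 73
f 73 78 77
f 77 76 75
f 78 76 77



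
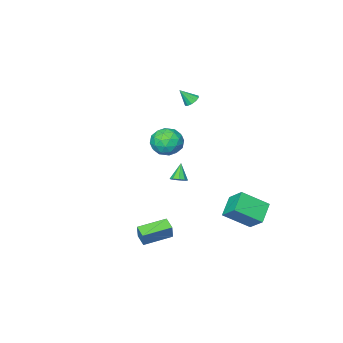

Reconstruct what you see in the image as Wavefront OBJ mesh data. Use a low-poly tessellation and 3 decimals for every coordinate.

v 1.853 2.242 -3.619
v 2.128 2.55 -2.578
v 2.028 3.045 -3.903
v 2.302 3.354 -2.862
v 3.618 1.746 -3.938
v 3.892 2.055 -2.897
v 3.792 2.55 -4.222
v 4.067 2.858 -3.181
v -4.968 2.176 -4.465
v -4.997 3.332 -3.463
v -3.848 2.92 -5.293
v -3.876 4.077 -4.291
v -3.524 1.243 -3.349
v -3.552 2.4 -2.347
v -2.403 1.988 -4.177
v -2.432 3.144 -3.175
v -1.828 -1.667 -2.577
v -1.558 -1.283 -2.253
v -2.372 -2.173 -1.523
v -1.905 -1.143 -2.365
v -2.215 -1.249 -2.576
v -2.345 -1.55 -2.788
v -2.232 -1.906 -2.9
v -1.93 -2.15 -2.862
v -1.581 -2.168 -2.69
v -1.347 -1.951 -2.466
v -1.338 -1.602 -2.293
v 1.73 3.22 4.304
v 2.709 2.809 4.326
v 1.231 1.971 3.234
v 2.21 1.56 3.256
v 1.596 1.516 4.122
v 1.904 2.288 4.783
v 2.036 2.492 2.777
v 2.344 3.264 3.438
v 2.898 2.359 3.383
v 2.626 1.756 4.213
v 1.314 3.024 3.347
v 1.042 2.421 4.177
v 2.263 3.124 4.409
v 1.677 1.656 3.151
v 1.316 1.63 3.66
v 1.891 1.389 3.673
v 1.79 2.818 4.677
v 2.366 2.576 4.69
v 1.712 1.817 4.57
v 1.574 2.204 2.87
v 2.15 1.962 2.883
v 2.049 3.391 3.887
v 2.624 3.15 3.9
v 2.228 2.963 2.99
v 2.95 2.618 3.867
v 2.657 1.884 3.239
v 2.554 2.432 2.957
v 2.735 2.886 3.346
v 2.79 2.264 4.356
v 2.497 1.53 3.727
v 2.136 1.504 4.236
v 2.317 1.958 4.624
v 2.901 2 3.801
v 1.443 3.25 3.833
v 1.15 2.516 3.204
v 1.623 2.822 2.936
v 1.804 3.276 3.324
v 1.283 2.896 4.321
v 0.99 2.162 3.693
v 1.205 1.894 4.214
v 1.386 2.348 4.603
v 1.039 2.78 3.759
v -4.309 -3.694 2.778
v -3.83 -3.465 2.57
v -3.691 -4.146 3.702
v -3.979 -3.229 2.785
v -4.254 -3.171 2.997
v -4.55 -3.312 3.126
v -4.754 -3.599 3.122
v -4.788 -3.923 2.986
v -4.639 -4.159 2.771
v -4.364 -4.217 2.559
v -4.068 -4.076 2.43
v -3.864 -3.788 2.434
f 2 4 1
f 5 2 1
f 1 4 3
f 3 5 1
f 2 8 4
f 6 2 5
f 6 8 2
f 4 8 3
f 7 5 3
f 3 8 7
f 7 6 5
f 8 6 7
f 10 12 9
f 13 10 9
f 9 12 11
f 11 13 9
f 10 16 12
f 14 10 13
f 14 16 10
f 12 16 11
f 15 13 11
f 11 16 15
f 15 14 13
f 16 14 15
f 18 17 20
f 18 20 19
f 20 17 21
f 20 21 19
f 21 17 22
f 21 22 19
f 22 17 23
f 22 23 19
f 23 17 24
f 23 24 19
f 24 17 25
f 24 25 19
f 25 17 26
f 25 26 19
f 26 17 27
f 26 27 19
f 27 17 18
f 27 18 19
f 28 65 44
f 65 39 68
f 44 68 33
f 65 68 44
f 28 44 40
f 44 33 45
f 40 45 29
f 44 45 40
f 28 40 49
f 40 29 50
f 49 50 35
f 40 50 49
f 28 49 61
f 49 35 64
f 61 64 38
f 49 64 61
f 28 61 65
f 61 38 69
f 65 69 39
f 61 69 65
f 29 45 56
f 45 33 59
f 56 59 37
f 45 59 56
f 33 68 46
f 68 39 67
f 46 67 32
f 68 67 46
f 39 69 66
f 69 38 62
f 66 62 30
f 69 62 66
f 38 64 63
f 64 35 51
f 63 51 34
f 64 51 63
f 35 50 55
f 50 29 52
f 55 52 36
f 50 52 55
f 31 57 43
f 57 37 58
f 43 58 32
f 57 58 43
f 31 43 41
f 43 32 42
f 41 42 30
f 43 42 41
f 31 41 48
f 41 30 47
f 48 47 34
f 41 47 48
f 31 48 53
f 48 34 54
f 53 54 36
f 48 54 53
f 31 53 57
f 53 36 60
f 57 60 37
f 53 60 57
f 32 58 46
f 58 37 59
f 46 59 33
f 58 59 46
f 30 42 66
f 42 32 67
f 66 67 39
f 42 67 66
f 34 47 63
f 47 30 62
f 63 62 38
f 47 62 63
f 36 54 55
f 54 34 51
f 55 51 35
f 54 51 55
f 37 60 56
f 60 36 52
f 56 52 29
f 60 52 56
f 71 70 73
f 71 73 72
f 73 70 74
f 73 74 72
f 74 70 75
f 74 75 72
f 75 70 76
f 75 76 72
f 76 70 77
f 76 77 72
f 77 70 78
f 77 78 72
f 78 70 79
f 78 79 72
f 79 70 80
f 79 80 72
f 80 70 81
f 80 81 72
f 81 70 71
f 81 71 72



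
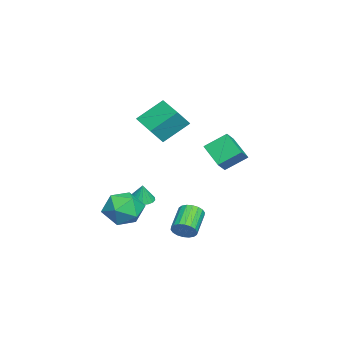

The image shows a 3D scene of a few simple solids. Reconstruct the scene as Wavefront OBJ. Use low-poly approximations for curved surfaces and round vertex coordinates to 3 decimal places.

v 1.826 0.003 -4.048
v 2.166 -0.192 -3.432
v 0.713 -0.078 -2.596
v 0.374 0.117 -3.212
v 2.192 0.132 -3.429
v 0.739 0.245 -2.594
v 2.146 0.43 -3.55
v 0.693 0.544 -2.714
v 2.037 0.644 -3.769
v 0.584 0.757 -2.933
v 1.886 0.731 -4.043
v 0.433 0.844 -3.207
v 1.723 0.674 -4.318
v 0.27 0.787 -3.482
v 1.581 0.484 -4.54
v 0.128 0.597 -3.704
v 1.487 0.198 -4.664
v 0.034 0.312 -3.828
v 1.461 -0.125 -4.666
v 0.008 -0.012 -3.831
v 1.507 -0.424 -4.546
v 0.054 -0.31 -3.71
v 1.616 -0.637 -4.327
v 0.163 -0.524 -3.491
v 1.767 -0.724 -4.053
v 0.314 -0.611 -3.217
v 1.93 -0.667 -3.778
v 0.477 -0.554 -2.942
v 2.072 -0.477 -3.556
v 0.619 -0.364 -2.72
v -0.434 -2.792 -2.836
v 0.161 -3.207 -2.92
v -0.206 -2.688 -1.744
v 0.274 -2.907 -2.973
v 0.247 -2.584 -2.998
v 0.085 -2.303 -2.991
v -0.18 -2.118 -2.953
v -0.495 -2.067 -2.892
v -0.798 -2.159 -2.82
v -1.029 -2.377 -2.751
v -1.142 -2.677 -2.699
v -1.115 -3 -2.674
v -0.953 -3.282 -2.681
v -0.688 -3.466 -2.718
v -0.373 -3.517 -2.779
v -0.07 -3.425 -2.851
v -1.15 -2.56 2.089
v -0.481 -3.089 3.07
v -1.873 -1.248 3.29
v -1.204 -1.777 4.271
v 0.244 -1.463 1.729
v 0.913 -1.992 2.71
v -0.479 -0.151 2.93
v 0.19 -0.68 3.911
v -1.933 0.295 0.768
v -2.301 1.505 1.663
v -2.668 0.53 0.148
v -3.037 1.74 1.043
v -0.843 1.3 -0.143
v -1.212 2.51 0.752
v -1.579 1.535 -0.763
v -1.947 2.745 0.132
v 1.952 -2.716 -1.853
v 2.716 -3.49 -2.493
v 0.424 -3.17 -3.127
v 1.188 -3.944 -3.767
v 0.822 -4.244 -2.597
v 1.767 -3.963 -1.81
v 1.373 -2.697 -3.81
v 2.318 -2.416 -3.023
v 2.358 -3.478 -3.703
v 2.018 -4.434 -2.953
v 1.122 -2.226 -2.667
v 0.782 -3.182 -1.917
f 2 1 5
f 2 5 3
f 3 5 6
f 3 6 4
f 5 1 7
f 5 7 6
f 6 7 8
f 6 8 4
f 7 1 9
f 7 9 8
f 8 9 10
f 8 10 4
f 9 1 11
f 9 11 10
f 10 11 12
f 10 12 4
f 11 1 13
f 11 13 12
f 12 13 14
f 12 14 4
f 13 1 15
f 13 15 14
f 14 15 16
f 14 16 4
f 15 1 17
f 15 17 16
f 16 17 18
f 16 18 4
f 17 1 19
f 17 19 18
f 18 19 20
f 18 20 4
f 19 1 21
f 19 21 20
f 20 21 22
f 20 22 4
f 21 1 23
f 21 23 22
f 22 23 24
f 22 24 4
f 23 1 25
f 23 25 24
f 24 25 26
f 24 26 4
f 25 1 27
f 25 27 26
f 26 27 28
f 26 28 4
f 27 1 29
f 27 29 28
f 28 29 30
f 28 30 4
f 29 1 2
f 29 2 30
f 30 2 3
f 30 3 4
f 32 31 34
f 32 34 33
f 34 31 35
f 34 35 33
f 35 31 36
f 35 36 33
f 36 31 37
f 36 37 33
f 37 31 38
f 37 38 33
f 38 31 39
f 38 39 33
f 39 31 40
f 39 40 33
f 40 31 41
f 40 41 33
f 41 31 42
f 41 42 33
f 42 31 43
f 42 43 33
f 43 31 44
f 43 44 33
f 44 31 45
f 44 45 33
f 45 31 46
f 45 46 33
f 46 31 32
f 46 32 33
f 48 50 47
f 51 48 47
f 47 50 49
f 49 51 47
f 48 54 50
f 52 48 51
f 52 54 48
f 50 54 49
f 53 51 49
f 49 54 53
f 53 52 51
f 54 52 53
f 56 58 55
f 59 56 55
f 55 58 57
f 57 59 55
f 56 62 58
f 60 56 59
f 60 62 56
f 58 62 57
f 61 59 57
f 57 62 61
f 61 60 59
f 62 60 61
f 63 74 68
f 63 68 64
f 63 64 70
f 63 70 73
f 63 73 74
f 64 68 72
f 68 74 67
f 74 73 65
f 73 70 69
f 70 64 71
f 66 72 67
f 66 67 65
f 66 65 69
f 66 69 71
f 66 71 72
f 67 72 68
f 65 67 74
f 69 65 73
f 71 69 70
f 72 71 64



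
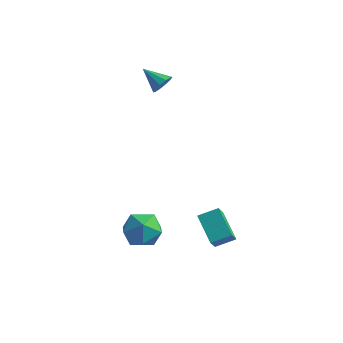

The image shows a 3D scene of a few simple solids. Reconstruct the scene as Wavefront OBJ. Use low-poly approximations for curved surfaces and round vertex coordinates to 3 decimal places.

v -0.827 -3.327 -3.421
v -0.129 -2.733 -4.125
v 0.629 -3.727 -2.315
v 1.327 -3.133 -3.019
v 0.537 -2.576 -2.383
v -0.362 -2.329 -3.067
v 0.862 -4.131 -3.373
v -0.037 -3.884 -4.057
v 0.916 -3.23 -4.096
v 0.715 -2.269 -3.484
v -0.215 -4.191 -2.956
v -0.416 -3.23 -2.344
v 2.187 -0.787 -3.33
v 2.339 -1.485 -2.454
v 2.97 -0.078 -2.901
v 3.122 -0.776 -2.026
v 3.458 -1.644 -4.234
v 3.61 -2.342 -3.359
v 4.241 -0.935 -3.806
v 4.393 -1.633 -2.93
v -2.074 2.355 3.318
v -1.753 2.144 3.879
v -3.306 2.405 4.042
v -1.74 2.564 3.872
v -1.854 2.904 3.653
v -2.053 3.034 3.306
v -2.26 2.905 2.964
v -2.395 2.566 2.757
v -2.409 2.146 2.764
v -2.294 1.805 2.982
v -2.095 1.675 3.329
v -1.889 1.804 3.671
f 1 12 6
f 1 6 2
f 1 2 8
f 1 8 11
f 1 11 12
f 2 6 10
f 6 12 5
f 12 11 3
f 11 8 7
f 8 2 9
f 4 10 5
f 4 5 3
f 4 3 7
f 4 7 9
f 4 9 10
f 5 10 6
f 3 5 12
f 7 3 11
f 9 7 8
f 10 9 2
f 14 16 13
f 17 14 13
f 13 16 15
f 15 17 13
f 14 20 16
f 18 14 17
f 18 20 14
f 16 20 15
f 19 17 15
f 15 20 19
f 19 18 17
f 20 18 19
f 22 21 24
f 22 24 23
f 24 21 25
f 24 25 23
f 25 21 26
f 25 26 23
f 26 21 27
f 26 27 23
f 27 21 28
f 27 28 23
f 28 21 29
f 28 29 23
f 29 21 30
f 29 30 23
f 30 21 31
f 30 31 23
f 31 21 32
f 31 32 23
f 32 21 22
f 32 22 23



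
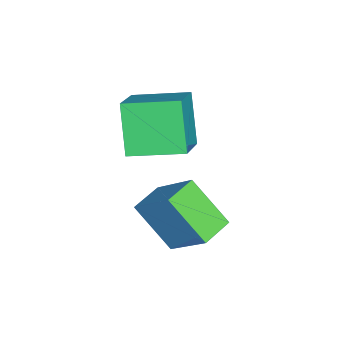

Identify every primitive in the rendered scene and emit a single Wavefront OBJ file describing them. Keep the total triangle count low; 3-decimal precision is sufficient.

v -0.114 -1.062 -3.274
v -0.648 -2.409 -1.881
v 0.613 0.254 -1.723
v 0.079 -1.093 -0.33
v 0.961 -1.567 -3.35
v 0.427 -2.914 -1.957
v 1.688 -0.251 -1.799
v 1.154 -1.598 -0.406
v -3.464 -4.029 0.007
v -1.97 -4.002 0.993
v -3.744 -2.043 0.377
v -2.25 -2.016 1.363
v -2.37 -3.564 -1.663
v -0.876 -3.537 -0.677
v -2.65 -1.578 -1.293
v -1.156 -1.551 -0.307
f 2 4 1
f 5 2 1
f 1 4 3
f 3 5 1
f 2 8 4
f 6 2 5
f 6 8 2
f 4 8 3
f 7 5 3
f 3 8 7
f 7 6 5
f 8 6 7
f 10 12 9
f 13 10 9
f 9 12 11
f 11 13 9
f 10 16 12
f 14 10 13
f 14 16 10
f 12 16 11
f 15 13 11
f 11 16 15
f 15 14 13
f 16 14 15



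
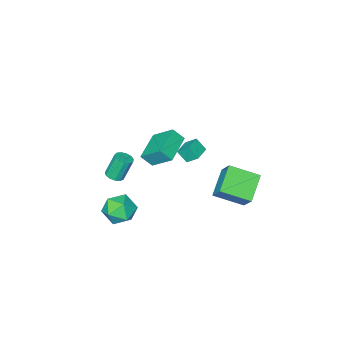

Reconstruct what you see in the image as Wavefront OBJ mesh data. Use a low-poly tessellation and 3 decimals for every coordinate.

v 2.542 -3.85 -2.308
v 2.916 -4.26 -2.106
v 2.372 -4.039 -0.65
v 1.998 -3.63 -0.852
v 3.077 -3.97 -2.09
v 2.533 -3.749 -0.634
v 3.069 -3.642 -2.143
v 2.524 -3.421 -0.687
v 2.893 -3.38 -2.248
v 2.349 -3.159 -0.792
v 2.606 -3.267 -2.373
v 2.062 -3.047 -0.917
v 2.298 -3.34 -2.476
v 1.754 -3.119 -1.02
v 2.069 -3.575 -2.527
v 1.524 -3.354 -1.071
v 1.989 -3.897 -2.508
v 1.445 -3.676 -1.052
v 2.085 -4.204 -2.425
v 1.541 -3.984 -0.969
v 2.326 -4.399 -2.306
v 1.782 -4.179 -0.85
v 2.636 -4.42 -2.187
v 2.092 -4.199 -0.731
v 2.824 -2.034 -3.468
v 3.386 -1.238 -4.009
v 4.234 -2.282 -2.371
v 4.796 -1.486 -2.912
v 3.914 -1.218 -2.285
v 3.043 -1.064 -2.963
v 4.577 -2.456 -3.417
v 3.706 -2.302 -4.095
v 4.47 -1.499 -3.978
v 4.06 -0.734 -3.278
v 3.56 -2.786 -3.102
v 3.15 -2.021 -2.402
v -4.745 -0.105 -4.24
v -4.504 0.82 -3.046
v -3.317 0.765 -5.203
v -3.076 1.691 -4.009
v -3.444 -1.411 -3.491
v -3.203 -0.485 -2.297
v -2.016 -0.54 -4.454
v -1.775 0.385 -3.26
v 0.556 -1.707 0.934
v 1.007 -2.187 1.633
v 0.161 -0.44 2.06
v 0.612 -0.92 2.758
v 2.168 -0.82 0.502
v 2.619 -1.3 1.2
v 1.773 0.447 1.627
v 2.224 -0.033 2.326
v -2.1 -3.138 -1.391
v -2.408 -2.493 -0.765
v -2.353 -2.558 -2.113
v -2.661 -1.913 -1.487
v -1.119 -2.687 -1.373
v -1.427 -2.042 -0.747
v -1.372 -2.107 -2.095
v -1.68 -1.462 -1.469
f 2 1 5
f 2 5 3
f 3 5 6
f 3 6 4
f 5 1 7
f 5 7 6
f 6 7 8
f 6 8 4
f 7 1 9
f 7 9 8
f 8 9 10
f 8 10 4
f 9 1 11
f 9 11 10
f 10 11 12
f 10 12 4
f 11 1 13
f 11 13 12
f 12 13 14
f 12 14 4
f 13 1 15
f 13 15 14
f 14 15 16
f 14 16 4
f 15 1 17
f 15 17 16
f 16 17 18
f 16 18 4
f 17 1 19
f 17 19 18
f 18 19 20
f 18 20 4
f 19 1 21
f 19 21 20
f 20 21 22
f 20 22 4
f 21 1 23
f 21 23 22
f 22 23 24
f 22 24 4
f 23 1 2
f 23 2 24
f 24 2 3
f 24 3 4
f 25 36 30
f 25 30 26
f 25 26 32
f 25 32 35
f 25 35 36
f 26 30 34
f 30 36 29
f 36 35 27
f 35 32 31
f 32 26 33
f 28 34 29
f 28 29 27
f 28 27 31
f 28 31 33
f 28 33 34
f 29 34 30
f 27 29 36
f 31 27 35
f 33 31 32
f 34 33 26
f 38 40 37
f 41 38 37
f 37 40 39
f 39 41 37
f 38 44 40
f 42 38 41
f 42 44 38
f 40 44 39
f 43 41 39
f 39 44 43
f 43 42 41
f 44 42 43
f 46 48 45
f 49 46 45
f 45 48 47
f 47 49 45
f 46 52 48
f 50 46 49
f 50 52 46
f 48 52 47
f 51 49 47
f 47 52 51
f 51 50 49
f 52 50 51
f 54 56 53
f 57 54 53
f 53 56 55
f 55 57 53
f 54 60 56
f 58 54 57
f 58 60 54
f 56 60 55
f 59 57 55
f 55 60 59
f 59 58 57
f 60 58 59



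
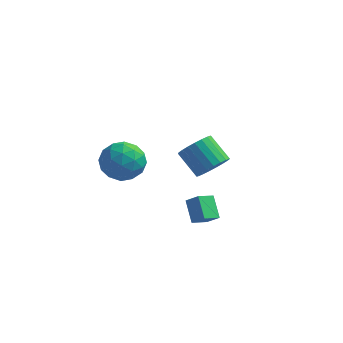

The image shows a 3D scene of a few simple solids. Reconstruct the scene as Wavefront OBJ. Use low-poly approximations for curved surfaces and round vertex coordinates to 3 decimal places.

v -3.203 -2.264 1.195
v -2.347 -1.517 0.722
v -2.913 -3.543 -0.302
v -2.057 -2.796 -0.775
v -1.841 -3.391 0.28
v -2.02 -2.6 1.206
v -3.24 -2.46 -0.786
v -3.419 -1.669 0.14
v -2.37 -1.638 -0.502
v -1.505 -2.214 0.157
v -3.755 -2.846 0.263
v -2.89 -3.422 0.922
v -2.8 -1.778 1.09
v -2.46 -3.282 -0.67
v -2.333 -3.631 -0.05
v -1.829 -3.193 -0.327
v -2.608 -2.415 1.374
v -2.105 -1.976 1.097
v -1.807 -3.077 0.837
v -3.155 -3.084 -0.677
v -2.652 -2.645 -0.954
v -3.431 -1.867 0.747
v -2.927 -1.429 0.47
v -3.453 -1.983 -0.417
v -2.31 -1.411 0.093
v -2.14 -2.163 -0.787
v -2.836 -1.965 -0.794
v -2.941 -1.5 -0.25
v -1.802 -1.749 0.48
v -1.632 -2.501 -0.4
v -1.505 -2.85 0.22
v -1.61 -2.385 0.764
v -1.816 -1.82 -0.239
v -3.628 -2.559 0.82
v -3.458 -3.311 -0.06
v -3.65 -2.675 -0.344
v -3.755 -2.21 0.2
v -3.12 -2.897 1.207
v -2.95 -3.649 0.327
v -2.319 -3.56 0.67
v -2.424 -3.095 1.214
v -3.444 -3.24 0.659
v 1.548 -4.671 -1.743
v 0.984 -3.843 -0.884
v 2.064 -3.919 -2.129
v 1.5 -3.091 -1.27
v 2.22 -4.829 -1.15
v 1.656 -4.001 -0.291
v 2.736 -4.077 -1.536
v 2.172 -3.249 -0.677
v 0.634 1.84 -2.582
v 1.299 1.811 -1.822
v 0.112 2.432 -0.759
v -0.554 2.46 -1.518
v 1.361 2.196 -1.978
v 0.173 2.817 -0.915
v 1.297 2.52 -2.238
v 0.11 3.14 -1.175
v 1.118 2.726 -2.557
v -0.069 3.346 -1.494
v 0.856 2.778 -2.881
v -0.331 3.399 -1.818
v 0.555 2.669 -3.153
v -0.632 3.289 -2.09
v 0.268 2.416 -3.326
v -0.919 3.036 -2.263
v 0.044 2.063 -3.37
v -1.143 2.684 -2.307
v -0.078 1.672 -3.278
v -1.265 2.293 -2.215
v -0.077 1.31 -3.066
v -1.264 1.93 -2.003
v 0.047 1.039 -2.77
v -1.14 1.66 -1.706
v 0.272 0.907 -2.441
v -0.915 1.527 -1.378
v 0.56 0.936 -2.136
v -0.627 1.557 -1.073
v 0.861 1.122 -1.909
v -0.326 1.742 -0.846
v 1.122 1.431 -1.798
v -0.065 2.051 -0.735
f 1 38 17
f 38 12 41
f 17 41 6
f 38 41 17
f 1 17 13
f 17 6 18
f 13 18 2
f 17 18 13
f 1 13 22
f 13 2 23
f 22 23 8
f 13 23 22
f 1 22 34
f 22 8 37
f 34 37 11
f 22 37 34
f 1 34 38
f 34 11 42
f 38 42 12
f 34 42 38
f 2 18 29
f 18 6 32
f 29 32 10
f 18 32 29
f 6 41 19
f 41 12 40
f 19 40 5
f 41 40 19
f 12 42 39
f 42 11 35
f 39 35 3
f 42 35 39
f 11 37 36
f 37 8 24
f 36 24 7
f 37 24 36
f 8 23 28
f 23 2 25
f 28 25 9
f 23 25 28
f 4 30 16
f 30 10 31
f 16 31 5
f 30 31 16
f 4 16 14
f 16 5 15
f 14 15 3
f 16 15 14
f 4 14 21
f 14 3 20
f 21 20 7
f 14 20 21
f 4 21 26
f 21 7 27
f 26 27 9
f 21 27 26
f 4 26 30
f 26 9 33
f 30 33 10
f 26 33 30
f 5 31 19
f 31 10 32
f 19 32 6
f 31 32 19
f 3 15 39
f 15 5 40
f 39 40 12
f 15 40 39
f 7 20 36
f 20 3 35
f 36 35 11
f 20 35 36
f 9 27 28
f 27 7 24
f 28 24 8
f 27 24 28
f 10 33 29
f 33 9 25
f 29 25 2
f 33 25 29
f 44 46 43
f 47 44 43
f 43 46 45
f 45 47 43
f 44 50 46
f 48 44 47
f 48 50 44
f 46 50 45
f 49 47 45
f 45 50 49
f 49 48 47
f 50 48 49
f 52 51 55
f 52 55 53
f 53 55 56
f 53 56 54
f 55 51 57
f 55 57 56
f 56 57 58
f 56 58 54
f 57 51 59
f 57 59 58
f 58 59 60
f 58 60 54
f 59 51 61
f 59 61 60
f 60 61 62
f 60 62 54
f 61 51 63
f 61 63 62
f 62 63 64
f 62 64 54
f 63 51 65
f 63 65 64
f 64 65 66
f 64 66 54
f 65 51 67
f 65 67 66
f 66 67 68
f 66 68 54
f 67 51 69
f 67 69 68
f 68 69 70
f 68 70 54
f 69 51 71
f 69 71 70
f 70 71 72
f 70 72 54
f 71 51 73
f 71 73 72
f 72 73 74
f 72 74 54
f 73 51 75
f 73 75 74
f 74 75 76
f 74 76 54
f 75 51 77
f 75 77 76
f 76 77 78
f 76 78 54
f 77 51 79
f 77 79 78
f 78 79 80
f 78 80 54
f 79 51 81
f 79 81 80
f 80 81 82
f 80 82 54
f 81 51 52
f 81 52 82
f 82 52 53
f 82 53 54



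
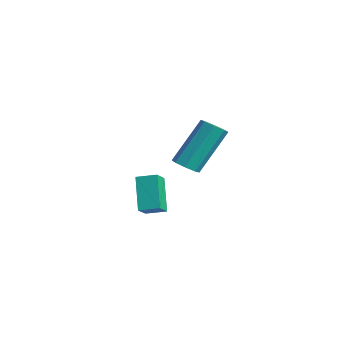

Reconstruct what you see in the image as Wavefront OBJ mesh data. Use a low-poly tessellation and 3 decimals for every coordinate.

v -1.605 -1.256 -2.932
v -1.106 -1.813 -2.378
v -1.087 -0.588 -2.727
v -0.588 -1.144 -2.173
v -0.612 -1.636 -4.207
v -0.113 -2.192 -3.653
v -0.094 -0.967 -4.002
v 0.405 -1.524 -3.448
v 2.902 -1.719 0.011
v 3.243 -1.335 -0.238
v 3.099 -0.078 1.5
v 2.758 -0.461 1.749
v 2.821 -1.265 -0.324
v 2.677 -0.007 1.414
v 2.447 -1.46 -0.214
v 2.303 -0.203 1.524
v 2.339 -1.807 0.028
v 2.195 -0.549 1.766
v 2.561 -2.102 0.26
v 2.417 -0.845 1.998
v 2.983 -2.173 0.346
v 2.839 -0.915 2.084
v 3.357 -1.977 0.236
v 3.213 -0.72 1.974
v 3.465 -1.631 -0.006
v 3.321 -0.373 1.732
f 2 4 1
f 5 2 1
f 1 4 3
f 3 5 1
f 2 8 4
f 6 2 5
f 6 8 2
f 4 8 3
f 7 5 3
f 3 8 7
f 7 6 5
f 8 6 7
f 10 9 13
f 10 13 11
f 11 13 14
f 11 14 12
f 13 9 15
f 13 15 14
f 14 15 16
f 14 16 12
f 15 9 17
f 15 17 16
f 16 17 18
f 16 18 12
f 17 9 19
f 17 19 18
f 18 19 20
f 18 20 12
f 19 9 21
f 19 21 20
f 20 21 22
f 20 22 12
f 21 9 23
f 21 23 22
f 22 23 24
f 22 24 12
f 23 9 25
f 23 25 24
f 24 25 26
f 24 26 12
f 25 9 10
f 25 10 26
f 26 10 11
f 26 11 12



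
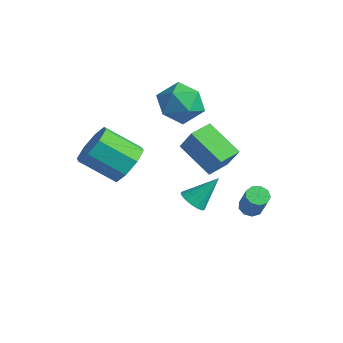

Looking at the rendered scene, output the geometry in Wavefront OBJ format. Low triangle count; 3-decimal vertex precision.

v 3.425 -3.273 1.712
v 4.047 -3.351 1.539
v 3.875 -2.247 2.868
v 3.95 -3.112 1.365
v 3.734 -2.91 1.27
v 3.446 -2.791 1.276
v 3.154 -2.782 1.382
v 2.924 -2.886 1.564
v 2.808 -3.078 1.779
v 2.834 -3.315 1.979
v 2.995 -3.542 2.118
v 3.255 -3.708 2.164
v 3.553 -3.774 2.106
v 3.822 -3.724 1.957
v 4 -3.572 1.753
v 3.056 0.437 -0.795
v 3.544 0.509 -1.038
v 4.192 0.275 0.192
v 3.704 0.203 0.435
v 3.416 0.837 -0.908
v 4.063 0.604 0.322
v 3.119 0.979 -0.725
v 3.767 0.745 0.505
v 2.793 0.867 -0.575
v 3.44 0.633 0.655
v 2.59 0.553 -0.528
v 3.237 0.32 0.703
v 2.605 0.186 -0.606
v 3.253 -0.048 0.625
v 2.832 -0.065 -0.772
v 3.479 -0.298 0.458
v 3.163 -0.08 -0.95
v 3.81 -0.314 0.281
v 3.444 0.146 -1.055
v 4.092 -0.088 0.176
v -0.323 -3.453 2.004
v 0.455 -3.666 2.721
v -0.819 -4.64 3.814
v -1.597 -4.427 3.096
v 0.057 -2.961 2.886
v -1.216 -3.934 3.979
v -0.563 -2.544 2.534
v -1.837 -3.517 3.627
v -1.043 -2.66 1.871
v -2.317 -3.633 2.964
v -1.101 -3.24 1.286
v -2.375 -4.214 2.379
v -0.704 -3.946 1.121
v -1.977 -4.919 2.214
v -0.083 -4.363 1.473
v -1.357 -5.336 2.566
v 0.397 -4.247 2.136
v -0.877 -5.22 3.229
v -0.187 -0.709 1.923
v 0.554 -0.725 3.146
v -0.265 0.437 1.985
v 0.477 0.421 3.208
v 1.483 -0.541 0.912
v 2.225 -0.557 2.135
v 1.406 0.605 0.974
v 2.147 0.589 2.197
v -1.699 1.741 3.486
v -0.708 1.234 3.041
v -2.492 -0.014 3.719
v -1.501 -0.521 3.274
v -1.47 0.017 4.345
v -0.98 1.102 4.201
v -2.22 0.118 2.559
v -1.73 1.203 2.415
v -1.03 0.231 2.468
v -0.567 0.168 3.572
v -2.633 1.052 3.188
v -2.17 0.989 4.292
f 2 1 4
f 2 4 3
f 4 1 5
f 4 5 3
f 5 1 6
f 5 6 3
f 6 1 7
f 6 7 3
f 7 1 8
f 7 8 3
f 8 1 9
f 8 9 3
f 9 1 10
f 9 10 3
f 10 1 11
f 10 11 3
f 11 1 12
f 11 12 3
f 12 1 13
f 12 13 3
f 13 1 14
f 13 14 3
f 14 1 15
f 14 15 3
f 15 1 2
f 15 2 3
f 17 16 20
f 17 20 18
f 18 20 21
f 18 21 19
f 20 16 22
f 20 22 21
f 21 22 23
f 21 23 19
f 22 16 24
f 22 24 23
f 23 24 25
f 23 25 19
f 24 16 26
f 24 26 25
f 25 26 27
f 25 27 19
f 26 16 28
f 26 28 27
f 27 28 29
f 27 29 19
f 28 16 30
f 28 30 29
f 29 30 31
f 29 31 19
f 30 16 32
f 30 32 31
f 31 32 33
f 31 33 19
f 32 16 34
f 32 34 33
f 33 34 35
f 33 35 19
f 34 16 17
f 34 17 35
f 35 17 18
f 35 18 19
f 37 36 40
f 37 40 38
f 38 40 41
f 38 41 39
f 40 36 42
f 40 42 41
f 41 42 43
f 41 43 39
f 42 36 44
f 42 44 43
f 43 44 45
f 43 45 39
f 44 36 46
f 44 46 45
f 45 46 47
f 45 47 39
f 46 36 48
f 46 48 47
f 47 48 49
f 47 49 39
f 48 36 50
f 48 50 49
f 49 50 51
f 49 51 39
f 50 36 52
f 50 52 51
f 51 52 53
f 51 53 39
f 52 36 37
f 52 37 53
f 53 37 38
f 53 38 39
f 55 57 54
f 58 55 54
f 54 57 56
f 56 58 54
f 55 61 57
f 59 55 58
f 59 61 55
f 57 61 56
f 60 58 56
f 56 61 60
f 60 59 58
f 61 59 60
f 62 73 67
f 62 67 63
f 62 63 69
f 62 69 72
f 62 72 73
f 63 67 71
f 67 73 66
f 73 72 64
f 72 69 68
f 69 63 70
f 65 71 66
f 65 66 64
f 65 64 68
f 65 68 70
f 65 70 71
f 66 71 67
f 64 66 73
f 68 64 72
f 70 68 69
f 71 70 63



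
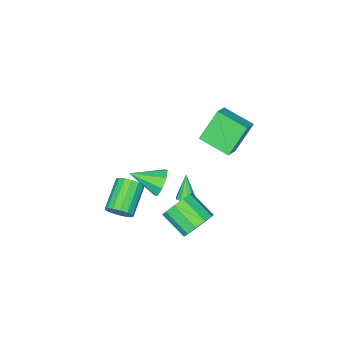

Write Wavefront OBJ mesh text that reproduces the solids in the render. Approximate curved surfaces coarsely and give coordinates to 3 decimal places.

v -0.696 -0.001 -4.578
v -0.169 -0.218 -4.467
v -1.224 -0.539 -3.122
v -0.178 0.119 -4.346
v -0.384 0.41 -4.313
v -0.709 0.545 -4.381
v -1.029 0.471 -4.525
v -1.222 0.217 -4.689
v -1.213 -0.12 -4.81
v -1.007 -0.412 -4.843
v -0.682 -0.546 -4.775
v -0.362 -0.472 -4.631
v 2.064 0.903 -0.369
v 2.556 0.919 -1.146
v 3.176 -0.383 0.309
v 2.794 1.377 -0.668
v 2.605 1.557 -0.014
v 2.099 1.355 0.432
v 1.573 0.888 0.409
v 1.334 0.43 -0.07
v 1.523 0.249 -0.723
v 2.029 0.452 -1.169
v 3.284 -1.162 -3.848
v 3.8 -1.526 -3.324
v 2.191 -2.342 -2.308
v 1.676 -1.978 -2.832
v 3.717 -1.148 -3.151
v 2.108 -1.963 -2.135
v 3.518 -0.773 -3.165
v 1.909 -1.588 -2.149
v 3.257 -0.502 -3.362
v 1.648 -1.318 -2.346
v 3.003 -0.409 -3.689
v 1.394 -1.224 -2.673
v 2.824 -0.517 -4.059
v 1.216 -1.332 -3.043
v 2.769 -0.798 -4.372
v 1.16 -1.614 -3.356
v 2.852 -1.177 -4.545
v 1.243 -1.992 -3.529
v 3.051 -1.552 -4.531
v 1.442 -2.367 -3.515
v 3.312 -1.822 -4.334
v 1.703 -2.638 -3.318
v 3.566 -1.916 -4.007
v 1.957 -2.731 -2.991
v 3.744 -1.808 -3.637
v 2.136 -2.623 -2.621
v -2.203 1.353 3.686
v -1.297 1.733 4.225
v -2.644 3.129 3.176
v -1.739 3.509 3.715
v -1.061 1.131 1.925
v -0.156 1.511 2.464
v -1.503 2.907 1.415
v -0.597 3.287 1.954
v 1.518 3.249 -2.908
v 2.491 3.107 -3.275
v 2.596 1.55 -2.399
v 1.622 1.691 -2.032
v 2.534 3.427 -2.712
v 2.638 1.87 -1.836
v 2.188 3.679 -2.224
v 2.292 2.121 -1.347
v 1.586 3.766 -1.997
v 1.691 2.209 -1.121
v 0.958 3.656 -2.118
v 1.063 2.098 -1.242
v 0.544 3.39 -2.541
v 0.649 1.833 -1.665
v 0.502 3.07 -3.104
v 0.606 1.513 -2.228
v 0.848 2.819 -3.593
v 0.952 1.261 -2.716
v 1.449 2.731 -3.819
v 1.554 1.174 -2.943
v 2.077 2.842 -3.698
v 2.182 1.284 -2.822
f 2 1 4
f 2 4 3
f 4 1 5
f 4 5 3
f 5 1 6
f 5 6 3
f 6 1 7
f 6 7 3
f 7 1 8
f 7 8 3
f 8 1 9
f 8 9 3
f 9 1 10
f 9 10 3
f 10 1 11
f 10 11 3
f 11 1 12
f 11 12 3
f 12 1 2
f 12 2 3
f 14 13 16
f 14 16 15
f 16 13 17
f 16 17 15
f 17 13 18
f 17 18 15
f 18 13 19
f 18 19 15
f 19 13 20
f 19 20 15
f 20 13 21
f 20 21 15
f 21 13 22
f 21 22 15
f 22 13 14
f 22 14 15
f 24 23 27
f 24 27 25
f 25 27 28
f 25 28 26
f 27 23 29
f 27 29 28
f 28 29 30
f 28 30 26
f 29 23 31
f 29 31 30
f 30 31 32
f 30 32 26
f 31 23 33
f 31 33 32
f 32 33 34
f 32 34 26
f 33 23 35
f 33 35 34
f 34 35 36
f 34 36 26
f 35 23 37
f 35 37 36
f 36 37 38
f 36 38 26
f 37 23 39
f 37 39 38
f 38 39 40
f 38 40 26
f 39 23 41
f 39 41 40
f 40 41 42
f 40 42 26
f 41 23 43
f 41 43 42
f 42 43 44
f 42 44 26
f 43 23 45
f 43 45 44
f 44 45 46
f 44 46 26
f 45 23 47
f 45 47 46
f 46 47 48
f 46 48 26
f 47 23 24
f 47 24 48
f 48 24 25
f 48 25 26
f 50 52 49
f 53 50 49
f 49 52 51
f 51 53 49
f 50 56 52
f 54 50 53
f 54 56 50
f 52 56 51
f 55 53 51
f 51 56 55
f 55 54 53
f 56 54 55
f 58 57 61
f 58 61 59
f 59 61 62
f 59 62 60
f 61 57 63
f 61 63 62
f 62 63 64
f 62 64 60
f 63 57 65
f 63 65 64
f 64 65 66
f 64 66 60
f 65 57 67
f 65 67 66
f 66 67 68
f 66 68 60
f 67 57 69
f 67 69 68
f 68 69 70
f 68 70 60
f 69 57 71
f 69 71 70
f 70 71 72
f 70 72 60
f 71 57 73
f 71 73 72
f 72 73 74
f 72 74 60
f 73 57 75
f 73 75 74
f 74 75 76
f 74 76 60
f 75 57 77
f 75 77 76
f 76 77 78
f 76 78 60
f 77 57 58
f 77 58 78
f 78 58 59
f 78 59 60



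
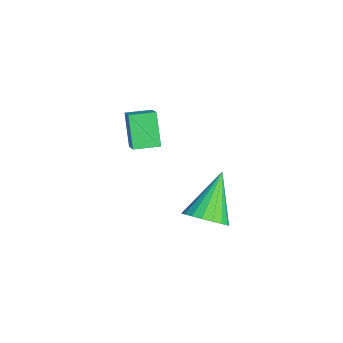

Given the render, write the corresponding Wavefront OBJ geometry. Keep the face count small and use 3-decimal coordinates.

v -0.246 -4.205 -2.826
v -1.101 -4.268 -1.632
v -0.292 -3.206 -2.806
v -1.147 -3.27 -1.612
v 0.867 -4.17 -2.028
v 0.012 -4.234 -0.834
v 0.821 -3.172 -2.008
v -0.034 -3.235 -0.814
v 4.033 -2.038 -3.303
v 4.392 -2.544 -2.722
v 2.787 -1.282 -1.877
v 4.603 -2.231 -2.703
v 4.702 -1.88 -2.803
v 4.668 -1.56 -3.002
v 4.509 -1.335 -3.26
v 4.255 -1.249 -3.528
v 3.958 -1.319 -3.75
v 3.675 -1.532 -3.885
v 3.464 -1.845 -3.904
v 3.365 -2.196 -3.804
v 3.399 -2.516 -3.605
v 3.558 -2.741 -3.346
v 3.812 -2.827 -3.079
v 4.109 -2.757 -2.856
f 2 4 1
f 5 2 1
f 1 4 3
f 3 5 1
f 2 8 4
f 6 2 5
f 6 8 2
f 4 8 3
f 7 5 3
f 3 8 7
f 7 6 5
f 8 6 7
f 10 9 12
f 10 12 11
f 12 9 13
f 12 13 11
f 13 9 14
f 13 14 11
f 14 9 15
f 14 15 11
f 15 9 16
f 15 16 11
f 16 9 17
f 16 17 11
f 17 9 18
f 17 18 11
f 18 9 19
f 18 19 11
f 19 9 20
f 19 20 11
f 20 9 21
f 20 21 11
f 21 9 22
f 21 22 11
f 22 9 23
f 22 23 11
f 23 9 24
f 23 24 11
f 24 9 10
f 24 10 11



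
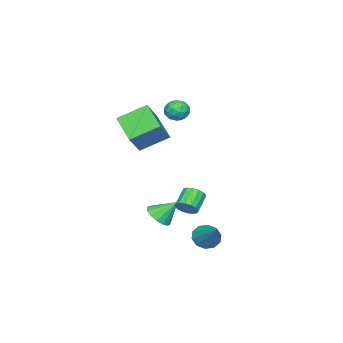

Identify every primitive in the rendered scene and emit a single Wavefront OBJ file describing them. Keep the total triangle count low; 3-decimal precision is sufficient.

v 2.793 -1.079 -2.545
v 3.548 -1.019 -2.232
v 2.307 -0.241 -1.535
v 3.519 -0.7 -2.511
v 3.295 -0.483 -2.799
v 2.937 -0.426 -3.019
v 2.54 -0.543 -3.112
v 2.211 -0.805 -3.053
v 2.038 -1.14 -2.858
v 2.067 -1.459 -2.58
v 2.291 -1.676 -2.292
v 2.649 -1.733 -2.071
v 3.046 -1.615 -1.978
v 3.375 -1.354 -2.037
v 0.597 -5.246 2.704
v -0.477 -4.039 3.585
v -0.34 -5.273 1.598
v -1.414 -4.066 2.479
v 1.594 -3.714 1.821
v 0.52 -2.507 2.702
v 0.657 -3.741 0.715
v -0.417 -2.534 1.596
v 0.056 -0.995 3.98
v 0.753 -1.173 4.075
v -0.213 -2.127 3.825
v 0.484 -2.305 3.92
v 0.094 -2.057 4.479
v 0.26 -1.357 4.574
v 0.28 -1.943 3.326
v 0.446 -1.243 3.421
v 0.891 -1.759 3.67
v 0.776 -1.829 4.383
v -0.236 -1.471 3.517
v -0.351 -1.541 4.23
v 0.428 -0.984 4.041
v 0.112 -2.316 3.859
v -0.117 -2.169 4.188
v 0.293 -2.274 4.243
v 0.138 -1.092 4.335
v 0.548 -1.197 4.39
v 0.161 -1.717 4.628
v -0.008 -2.103 3.51
v 0.402 -2.208 3.565
v 0.247 -1.026 3.657
v 0.657 -1.131 3.712
v 0.379 -1.583 3.272
v 0.919 -1.434 3.859
v 0.761 -2.099 3.768
v 0.641 -1.886 3.418
v 0.738 -1.475 3.475
v 0.851 -1.475 4.278
v 0.694 -2.14 4.187
v 0.464 -1.994 4.516
v 0.562 -1.583 4.572
v 0.933 -1.819 4.04
v -0.154 -1.16 3.713
v -0.311 -1.825 3.622
v -0.022 -1.717 3.328
v 0.076 -1.306 3.384
v -0.221 -1.201 4.132
v -0.379 -1.866 4.041
v -0.198 -1.825 4.425
v -0.101 -1.414 4.482
v -0.393 -1.481 3.86
v 3.203 0.901 -1.335
v 3.571 0.712 -0.86
v 2.626 0.551 -0.19
v 2.257 0.739 -0.665
v 3.543 1.035 -0.822
v 2.597 0.874 -0.152
v 3.424 1.321 -0.921
v 2.478 1.16 -0.252
v 3.245 1.495 -1.132
v 2.3 1.334 -0.462
v 3.055 1.51 -1.396
v 2.11 1.349 -0.727
v 2.905 1.361 -1.645
v 1.959 1.2 -0.975
v 2.834 1.089 -1.81
v 1.889 0.928 -1.14
v 2.863 0.766 -1.848
v 1.917 0.605 -1.178
v 2.982 0.48 -1.748
v 2.036 0.319 -1.079
v 3.16 0.306 -1.538
v 2.215 0.145 -0.868
v 3.35 0.291 -1.273
v 2.405 0.13 -0.604
v 3.501 0.44 -1.025
v 2.555 0.279 -0.355
v 2.95 1.932 -3.164
v 3.398 2.136 -3.769
v 4.07 3.288 -1.876
v 3.02 2.435 -3.755
v 2.615 2.542 -3.516
v 2.339 2.415 -3.142
v 2.296 2.104 -2.776
v 2.502 1.727 -2.559
v 2.88 1.428 -2.572
v 3.285 1.321 -2.812
v 3.561 1.448 -3.186
v 3.605 1.759 -3.551
f 2 1 4
f 2 4 3
f 4 1 5
f 4 5 3
f 5 1 6
f 5 6 3
f 6 1 7
f 6 7 3
f 7 1 8
f 7 8 3
f 8 1 9
f 8 9 3
f 9 1 10
f 9 10 3
f 10 1 11
f 10 11 3
f 11 1 12
f 11 12 3
f 12 1 13
f 12 13 3
f 13 1 14
f 13 14 3
f 14 1 2
f 14 2 3
f 16 18 15
f 19 16 15
f 15 18 17
f 17 19 15
f 16 22 18
f 20 16 19
f 20 22 16
f 18 22 17
f 21 19 17
f 17 22 21
f 21 20 19
f 22 20 21
f 23 60 39
f 60 34 63
f 39 63 28
f 60 63 39
f 23 39 35
f 39 28 40
f 35 40 24
f 39 40 35
f 23 35 44
f 35 24 45
f 44 45 30
f 35 45 44
f 23 44 56
f 44 30 59
f 56 59 33
f 44 59 56
f 23 56 60
f 56 33 64
f 60 64 34
f 56 64 60
f 24 40 51
f 40 28 54
f 51 54 32
f 40 54 51
f 28 63 41
f 63 34 62
f 41 62 27
f 63 62 41
f 34 64 61
f 64 33 57
f 61 57 25
f 64 57 61
f 33 59 58
f 59 30 46
f 58 46 29
f 59 46 58
f 30 45 50
f 45 24 47
f 50 47 31
f 45 47 50
f 26 52 38
f 52 32 53
f 38 53 27
f 52 53 38
f 26 38 36
f 38 27 37
f 36 37 25
f 38 37 36
f 26 36 43
f 36 25 42
f 43 42 29
f 36 42 43
f 26 43 48
f 43 29 49
f 48 49 31
f 43 49 48
f 26 48 52
f 48 31 55
f 52 55 32
f 48 55 52
f 27 53 41
f 53 32 54
f 41 54 28
f 53 54 41
f 25 37 61
f 37 27 62
f 61 62 34
f 37 62 61
f 29 42 58
f 42 25 57
f 58 57 33
f 42 57 58
f 31 49 50
f 49 29 46
f 50 46 30
f 49 46 50
f 32 55 51
f 55 31 47
f 51 47 24
f 55 47 51
f 66 65 69
f 66 69 67
f 67 69 70
f 67 70 68
f 69 65 71
f 69 71 70
f 70 71 72
f 70 72 68
f 71 65 73
f 71 73 72
f 72 73 74
f 72 74 68
f 73 65 75
f 73 75 74
f 74 75 76
f 74 76 68
f 75 65 77
f 75 77 76
f 76 77 78
f 76 78 68
f 77 65 79
f 77 79 78
f 78 79 80
f 78 80 68
f 79 65 81
f 79 81 80
f 80 81 82
f 80 82 68
f 81 65 83
f 81 83 82
f 82 83 84
f 82 84 68
f 83 65 85
f 83 85 84
f 84 85 86
f 84 86 68
f 85 65 87
f 85 87 86
f 86 87 88
f 86 88 68
f 87 65 89
f 87 89 88
f 88 89 90
f 88 90 68
f 89 65 66
f 89 66 90
f 90 66 67
f 90 67 68
f 92 91 94
f 92 94 93
f 94 91 95
f 94 95 93
f 95 91 96
f 95 96 93
f 96 91 97
f 96 97 93
f 97 91 98
f 97 98 93
f 98 91 99
f 98 99 93
f 99 91 100
f 99 100 93
f 100 91 101
f 100 101 93
f 101 91 102
f 101 102 93
f 102 91 92
f 102 92 93

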